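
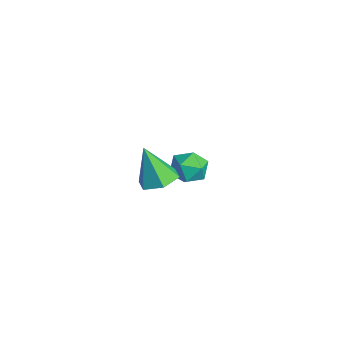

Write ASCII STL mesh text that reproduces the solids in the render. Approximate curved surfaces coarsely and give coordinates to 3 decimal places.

solid 
facet normal 0.304 0.674 0.674
outer loop
vertex -3.022 2.201 -1.683
vertex -3.13 1.479 -0.912
vertex -2.205 1.574 -1.424
endloop
endfacet
facet normal 0.601 0.798 0.036
outer loop
vertex -3.022 2.201 -1.683
vertex -2.205 1.574 -1.424
vertex -2.415 1.778 -2.445
endloop
endfacet
facet normal 0.075 0.896 -0.437
outer loop
vertex -3.022 2.201 -1.683
vertex -2.415 1.778 -2.445
vertex -3.47 1.809 -2.563
endloop
endfacet
facet normal -0.546 0.833 -0.093
outer loop
vertex -3.022 2.201 -1.683
vertex -3.47 1.809 -2.563
vertex -3.912 1.625 -1.616
endloop
endfacet
facet normal -0.405 0.695 0.594
outer loop
vertex -3.022 2.201 -1.683
vertex -3.912 1.625 -1.616
vertex -3.13 1.479 -0.912
endloop
endfacet
facet normal 0.964 0.214 -0.156
outer loop
vertex -2.415 1.778 -2.445
vertex -2.205 1.574 -1.424
vertex -2.148 0.795 -2.144
endloop
endfacet
facet normal 0.483 0.013 0.875
outer loop
vertex -2.205 1.574 -1.424
vertex -3.13 1.479 -0.912
vertex -2.59 0.611 -1.197
endloop
endfacet
facet normal -0.663 0.049 0.747
outer loop
vertex -3.13 1.479 -0.912
vertex -3.912 1.625 -1.616
vertex -3.645 0.642 -1.315
endloop
endfacet
facet normal -0.891 0.271 -0.363
outer loop
vertex -3.912 1.625 -1.616
vertex -3.47 1.809 -2.563
vertex -3.855 0.846 -2.336
endloop
endfacet
facet normal 0.114 0.373 -0.921
outer loop
vertex -3.47 1.809 -2.563
vertex -2.415 1.778 -2.445
vertex -2.93 0.941 -2.848
endloop
endfacet
facet normal 0.546 -0.833 0.093
outer loop
vertex -3.038 0.219 -2.077
vertex -2.148 0.795 -2.144
vertex -2.59 0.611 -1.197
endloop
endfacet
facet normal -0.075 -0.896 0.437
outer loop
vertex -3.038 0.219 -2.077
vertex -2.59 0.611 -1.197
vertex -3.645 0.642 -1.315
endloop
endfacet
facet normal -0.601 -0.798 -0.036
outer loop
vertex -3.038 0.219 -2.077
vertex -3.645 0.642 -1.315
vertex -3.855 0.846 -2.336
endloop
endfacet
facet normal -0.304 -0.674 -0.674
outer loop
vertex -3.038 0.219 -2.077
vertex -3.855 0.846 -2.336
vertex -2.93 0.941 -2.848
endloop
endfacet
facet normal 0.405 -0.695 -0.594
outer loop
vertex -3.038 0.219 -2.077
vertex -2.93 0.941 -2.848
vertex -2.148 0.795 -2.144
endloop
endfacet
facet normal 0.891 -0.271 0.363
outer loop
vertex -2.59 0.611 -1.197
vertex -2.148 0.795 -2.144
vertex -2.205 1.574 -1.424
endloop
endfacet
facet normal -0.114 -0.373 0.921
outer loop
vertex -3.645 0.642 -1.315
vertex -2.59 0.611 -1.197
vertex -3.13 1.479 -0.912
endloop
endfacet
facet normal -0.964 -0.214 0.156
outer loop
vertex -3.855 0.846 -2.336
vertex -3.645 0.642 -1.315
vertex -3.912 1.625 -1.616
endloop
endfacet
facet normal -0.483 -0.013 -0.875
outer loop
vertex -2.93 0.941 -2.848
vertex -3.855 0.846 -2.336
vertex -3.47 1.809 -2.563
endloop
endfacet
facet normal 0.663 -0.049 -0.747
outer loop
vertex -2.148 0.795 -2.144
vertex -2.93 0.941 -2.848
vertex -2.415 1.778 -2.445
endloop
endfacet
facet normal 0.259 0.264 -0.929
outer loop
vertex 3.362 -1.479 3.231
vertex 2.844 -2.253 2.867
vertex 2.398 -1.367 2.994
endloop
endfacet
facet normal -0.063 0.778 0.625
outer loop
vertex 3.362 -1.479 3.231
vertex 2.398 -1.367 2.994
vertex 2.316 -2.787 4.753
endloop
endfacet
facet normal 0.260 0.264 -0.929
outer loop
vertex 2.398 -1.367 2.994
vertex 2.844 -2.253 2.867
vertex 1.879 -2.14 2.629
endloop
endfacet
facet normal -0.851 0.427 0.305
outer loop
vertex 2.398 -1.367 2.994
vertex 1.879 -2.14 2.629
vertex 2.316 -2.787 4.753
endloop
endfacet
facet normal 0.260 0.263 -0.929
outer loop
vertex 1.879 -2.14 2.629
vertex 2.844 -2.253 2.867
vertex 2.325 -3.026 2.503
endloop
endfacet
facet normal -0.890 -0.454 0.045
outer loop
vertex 1.879 -2.14 2.629
vertex 2.325 -3.026 2.503
vertex 2.316 -2.787 4.753
endloop
endfacet
facet normal 0.259 0.264 -0.929
outer loop
vertex 2.325 -3.026 2.503
vertex 2.844 -2.253 2.867
vertex 3.29 -3.139 2.74
endloop
endfacet
facet normal -0.141 -0.985 0.104
outer loop
vertex 2.325 -3.026 2.503
vertex 3.29 -3.139 2.74
vertex 2.316 -2.787 4.753
endloop
endfacet
facet normal 0.260 0.264 -0.929
outer loop
vertex 3.29 -3.139 2.74
vertex 2.844 -2.253 2.867
vertex 3.808 -2.365 3.105
endloop
endfacet
facet normal 0.647 -0.633 0.424
outer loop
vertex 3.29 -3.139 2.74
vertex 3.808 -2.365 3.105
vertex 2.316 -2.787 4.753
endloop
endfacet
facet normal 0.260 0.263 -0.929
outer loop
vertex 3.808 -2.365 3.105
vertex 2.844 -2.253 2.867
vertex 3.362 -1.479 3.231
endloop
endfacet
facet normal 0.686 0.248 0.684
outer loop
vertex 3.808 -2.365 3.105
vertex 3.362 -1.479 3.231
vertex 2.316 -2.787 4.753
endloop
endfacet

endsolid


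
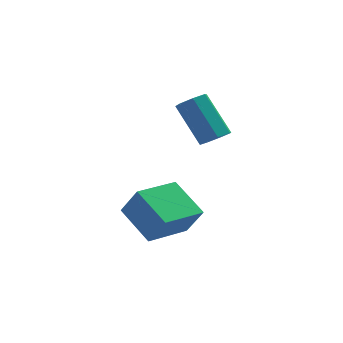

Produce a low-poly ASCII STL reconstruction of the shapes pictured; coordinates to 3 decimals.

solid 
facet normal -0.589 0.621 0.517
outer loop
vertex -3.76 0.185 0.112
vertex -2.36 1.695 -0.107
vertex -4.433 0.622 -1.179
endloop
endfacet
facet normal -0.676 -0.729 0.106
outer loop
vertex -3.28 -0.595 -2.193
vertex -3.76 0.185 0.112
vertex -4.433 0.622 -1.179
endloop
endfacet
facet normal -0.589 0.621 0.518
outer loop
vertex -4.433 0.622 -1.179
vertex -2.36 1.695 -0.107
vertex -3.034 2.132 -1.398
endloop
endfacet
facet normal -0.443 0.288 -0.849
outer loop
vertex -3.034 2.132 -1.398
vertex -3.28 -0.595 -2.193
vertex -4.433 0.622 -1.179
endloop
endfacet
facet normal 0.443 -0.288 0.849
outer loop
vertex -3.76 0.185 0.112
vertex -1.207 0.478 -1.121
vertex -2.36 1.695 -0.107
endloop
endfacet
facet normal -0.676 -0.729 0.106
outer loop
vertex -2.606 -1.032 -0.902
vertex -3.76 0.185 0.112
vertex -3.28 -0.595 -2.193
endloop
endfacet
facet normal 0.443 -0.287 0.849
outer loop
vertex -2.606 -1.032 -0.902
vertex -1.207 0.478 -1.121
vertex -3.76 0.185 0.112
endloop
endfacet
facet normal 0.676 0.729 -0.106
outer loop
vertex -2.36 1.695 -0.107
vertex -1.207 0.478 -1.121
vertex -3.034 2.132 -1.398
endloop
endfacet
facet normal -0.443 0.288 -0.849
outer loop
vertex -1.88 0.915 -2.412
vertex -3.28 -0.595 -2.193
vertex -3.034 2.132 -1.398
endloop
endfacet
facet normal 0.676 0.729 -0.106
outer loop
vertex -3.034 2.132 -1.398
vertex -1.207 0.478 -1.121
vertex -1.88 0.915 -2.412
endloop
endfacet
facet normal 0.589 -0.621 -0.518
outer loop
vertex -1.88 0.915 -2.412
vertex -2.606 -1.032 -0.902
vertex -3.28 -0.595 -2.193
endloop
endfacet
facet normal 0.589 -0.621 -0.517
outer loop
vertex -1.207 0.478 -1.121
vertex -2.606 -1.032 -0.902
vertex -1.88 0.915 -2.412
endloop
endfacet
facet normal 0.467 -0.411 -0.783
outer loop
vertex -0.264 2.225 2.431
vertex -0.804 2.414 2.01
vertex -0.217 2.78 2.168
endloop
endfacet
facet normal 0.881 0.139 0.452
outer loop
vertex -0.264 2.225 2.431
vertex -0.217 2.78 2.168
vertex -1.276 3.117 4.13
endloop
endfacet
facet normal 0.881 0.137 0.452
outer loop
vertex -1.276 3.117 4.13
vertex -0.217 2.78 2.168
vertex -1.228 3.672 3.868
endloop
endfacet
facet normal -0.466 0.410 0.784
outer loop
vertex -1.276 3.117 4.13
vertex -1.228 3.672 3.868
vertex -1.816 3.306 3.71
endloop
endfacet
facet normal 0.467 -0.412 -0.783
outer loop
vertex -0.217 2.78 2.168
vertex -0.804 2.414 2.01
vertex -0.611 3.059 1.786
endloop
endfacet
facet normal 0.610 0.791 -0.052
outer loop
vertex -0.217 2.78 2.168
vertex -0.611 3.059 1.786
vertex -1.228 3.672 3.868
endloop
endfacet
facet normal 0.610 0.790 -0.052
outer loop
vertex -1.228 3.672 3.868
vertex -0.611 3.059 1.786
vertex -1.623 3.952 3.486
endloop
endfacet
facet normal -0.466 0.411 0.783
outer loop
vertex -1.228 3.672 3.868
vertex -1.623 3.952 3.486
vertex -1.816 3.306 3.71
endloop
endfacet
facet normal 0.466 -0.411 -0.783
outer loop
vertex -0.611 3.059 1.786
vertex -0.804 2.414 2.01
vertex -1.151 2.853 1.573
endloop
endfacet
facet normal -0.120 0.848 -0.517
outer loop
vertex -0.611 3.059 1.786
vertex -1.151 2.853 1.573
vertex -1.623 3.952 3.486
endloop
endfacet
facet normal -0.121 0.848 -0.517
outer loop
vertex -1.623 3.952 3.486
vertex -1.151 2.853 1.573
vertex -2.163 3.745 3.273
endloop
endfacet
facet normal -0.466 0.411 0.783
outer loop
vertex -1.623 3.952 3.486
vertex -2.163 3.745 3.273
vertex -1.816 3.306 3.71
endloop
endfacet
facet normal 0.466 -0.411 -0.783
outer loop
vertex -1.151 2.853 1.573
vertex -0.804 2.414 2.01
vertex -1.43 2.316 1.689
endloop
endfacet
facet normal -0.760 0.267 -0.593
outer loop
vertex -1.151 2.853 1.573
vertex -1.43 2.316 1.689
vertex -2.163 3.745 3.273
endloop
endfacet
facet normal -0.760 0.267 -0.593
outer loop
vertex -2.163 3.745 3.273
vertex -1.43 2.316 1.689
vertex -2.442 3.208 3.389
endloop
endfacet
facet normal -0.466 0.411 0.783
outer loop
vertex -2.163 3.745 3.273
vertex -2.442 3.208 3.389
vertex -1.816 3.306 3.71
endloop
endfacet
facet normal 0.466 -0.411 -0.783
outer loop
vertex -1.43 2.316 1.689
vertex -0.804 2.414 2.01
vertex -1.237 1.853 2.047
endloop
endfacet
facet normal -0.827 -0.516 -0.222
outer loop
vertex -1.43 2.316 1.689
vertex -1.237 1.853 2.047
vertex -2.442 3.208 3.389
endloop
endfacet
facet normal -0.827 -0.516 -0.222
outer loop
vertex -2.442 3.208 3.389
vertex -1.237 1.853 2.047
vertex -2.249 2.745 3.747
endloop
endfacet
facet normal -0.466 0.411 0.783
outer loop
vertex -2.442 3.208 3.389
vertex -2.249 2.745 3.747
vertex -1.816 3.306 3.71
endloop
endfacet
facet normal 0.466 -0.412 -0.783
outer loop
vertex -1.237 1.853 2.047
vertex -0.804 2.414 2.01
vertex -0.719 1.812 2.377
endloop
endfacet
facet normal -0.273 -0.909 0.315
outer loop
vertex -1.237 1.853 2.047
vertex -0.719 1.812 2.377
vertex -2.249 2.745 3.747
endloop
endfacet
facet normal -0.272 -0.909 0.315
outer loop
vertex -2.249 2.745 3.747
vertex -0.719 1.812 2.377
vertex -1.73 2.704 4.077
endloop
endfacet
facet normal -0.466 0.411 0.784
outer loop
vertex -2.249 2.745 3.747
vertex -1.73 2.704 4.077
vertex -1.816 3.306 3.71
endloop
endfacet
facet normal 0.466 -0.411 -0.783
outer loop
vertex -0.719 1.812 2.377
vertex -0.804 2.414 2.01
vertex -0.264 2.225 2.431
endloop
endfacet
facet normal 0.489 -0.619 0.615
outer loop
vertex -0.719 1.812 2.377
vertex -0.264 2.225 2.431
vertex -1.73 2.704 4.077
endloop
endfacet
facet normal 0.490 -0.617 0.616
outer loop
vertex -1.73 2.704 4.077
vertex -0.264 2.225 2.431
vertex -1.276 3.117 4.13
endloop
endfacet
facet normal -0.466 0.411 0.784
outer loop
vertex -1.73 2.704 4.077
vertex -1.276 3.117 4.13
vertex -1.816 3.306 3.71
endloop
endfacet

endsolid


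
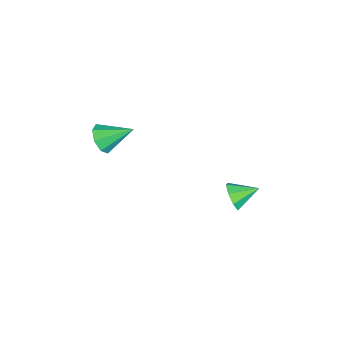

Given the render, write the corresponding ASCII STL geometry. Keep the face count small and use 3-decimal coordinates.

solid 
facet normal 0.205 -0.903 -0.377
outer loop
vertex 4.143 2.857 -1.729
vertex 3.615 3.093 -2.581
vertex 4.595 3.191 -2.282
endloop
endfacet
facet normal 0.592 0.378 0.712
outer loop
vertex 4.143 2.857 -1.729
vertex 4.595 3.191 -2.282
vertex 3.265 4.627 -1.939
endloop
endfacet
facet normal 0.205 -0.903 -0.377
outer loop
vertex 4.595 3.191 -2.282
vertex 3.615 3.093 -2.581
vertex 4.473 3.467 -3.01
endloop
endfacet
facet normal 0.743 0.658 0.125
outer loop
vertex 4.595 3.191 -2.282
vertex 4.473 3.467 -3.01
vertex 3.265 4.627 -1.939
endloop
endfacet
facet normal 0.205 -0.903 -0.377
outer loop
vertex 4.473 3.467 -3.01
vertex 3.615 3.093 -2.581
vertex 3.848 3.524 -3.487
endloop
endfacet
facet normal 0.400 0.811 -0.427
outer loop
vertex 4.473 3.467 -3.01
vertex 3.848 3.524 -3.487
vertex 3.265 4.627 -1.939
endloop
endfacet
facet normal 0.204 -0.903 -0.377
outer loop
vertex 3.848 3.524 -3.487
vertex 3.615 3.093 -2.581
vertex 3.086 3.329 -3.433
endloop
endfacet
facet normal -0.235 0.747 -0.621
outer loop
vertex 3.848 3.524 -3.487
vertex 3.086 3.329 -3.433
vertex 3.265 4.627 -1.939
endloop
endfacet
facet normal 0.205 -0.903 -0.378
outer loop
vertex 3.086 3.329 -3.433
vertex 3.615 3.093 -2.581
vertex 2.634 2.995 -2.88
endloop
endfacet
facet normal -0.792 0.504 -0.343
outer loop
vertex 3.086 3.329 -3.433
vertex 2.634 2.995 -2.88
vertex 3.265 4.627 -1.939
endloop
endfacet
facet normal 0.205 -0.903 -0.378
outer loop
vertex 2.634 2.995 -2.88
vertex 3.615 3.093 -2.581
vertex 2.756 2.718 -2.152
endloop
endfacet
facet normal -0.944 0.224 0.244
outer loop
vertex 2.634 2.995 -2.88
vertex 2.756 2.718 -2.152
vertex 3.265 4.627 -1.939
endloop
endfacet
facet normal 0.206 -0.903 -0.377
outer loop
vertex 2.756 2.718 -2.152
vertex 3.615 3.093 -2.581
vertex 3.381 2.661 -1.675
endloop
endfacet
facet normal -0.601 0.071 0.796
outer loop
vertex 2.756 2.718 -2.152
vertex 3.381 2.661 -1.675
vertex 3.265 4.627 -1.939
endloop
endfacet
facet normal 0.206 -0.903 -0.377
outer loop
vertex 3.381 2.661 -1.675
vertex 3.615 3.093 -2.581
vertex 4.143 2.857 -1.729
endloop
endfacet
facet normal 0.035 0.135 0.990
outer loop
vertex 3.381 2.661 -1.675
vertex 4.143 2.857 -1.729
vertex 3.265 4.627 -1.939
endloop
endfacet
facet normal 0.012 -0.865 -0.502
outer loop
vertex 3.587 -4.318 0.908
vertex 2.924 -4.747 1.631
vertex 2.799 -4.215 0.711
endloop
endfacet
facet normal 0.242 0.799 -0.551
outer loop
vertex 3.587 -4.318 0.908
vertex 2.799 -4.215 0.711
vertex 2.896 -2.853 2.729
endloop
endfacet
facet normal 0.013 -0.865 -0.502
outer loop
vertex 2.799 -4.215 0.711
vertex 2.924 -4.747 1.631
vertex 2.084 -4.424 1.052
endloop
endfacet
facet normal -0.450 0.750 -0.485
outer loop
vertex 2.799 -4.215 0.711
vertex 2.084 -4.424 1.052
vertex 2.896 -2.853 2.729
endloop
endfacet
facet normal 0.013 -0.865 -0.501
outer loop
vertex 2.084 -4.424 1.052
vertex 2.924 -4.747 1.631
vertex 1.861 -4.821 1.732
endloop
endfacet
facet normal -0.882 0.471 -0.014
outer loop
vertex 2.084 -4.424 1.052
vertex 1.861 -4.821 1.732
vertex 2.896 -2.853 2.729
endloop
endfacet
facet normal 0.012 -0.865 -0.502
outer loop
vertex 1.861 -4.821 1.732
vertex 2.924 -4.747 1.631
vertex 2.261 -5.176 2.353
endloop
endfacet
facet normal -0.800 0.124 0.586
outer loop
vertex 1.861 -4.821 1.732
vertex 2.261 -5.176 2.353
vertex 2.896 -2.853 2.729
endloop
endfacet
facet normal 0.013 -0.865 -0.502
outer loop
vertex 2.261 -5.176 2.353
vertex 2.924 -4.747 1.631
vertex 3.049 -5.279 2.551
endloop
endfacet
facet normal -0.253 -0.087 0.963
outer loop
vertex 2.261 -5.176 2.353
vertex 3.049 -5.279 2.551
vertex 2.896 -2.853 2.729
endloop
endfacet
facet normal 0.012 -0.865 -0.502
outer loop
vertex 3.049 -5.279 2.551
vertex 2.924 -4.747 1.631
vertex 3.764 -5.071 2.209
endloop
endfacet
facet normal 0.440 -0.038 0.897
outer loop
vertex 3.049 -5.279 2.551
vertex 3.764 -5.071 2.209
vertex 2.896 -2.853 2.729
endloop
endfacet
facet normal 0.012 -0.865 -0.502
outer loop
vertex 3.764 -5.071 2.209
vertex 2.924 -4.747 1.631
vertex 3.986 -4.673 1.529
endloop
endfacet
facet normal 0.872 0.241 0.426
outer loop
vertex 3.764 -5.071 2.209
vertex 3.986 -4.673 1.529
vertex 2.896 -2.853 2.729
endloop
endfacet
facet normal 0.012 -0.865 -0.502
outer loop
vertex 3.986 -4.673 1.529
vertex 2.924 -4.747 1.631
vertex 3.587 -4.318 0.908
endloop
endfacet
facet normal 0.791 0.587 -0.172
outer loop
vertex 3.986 -4.673 1.529
vertex 3.587 -4.318 0.908
vertex 2.896 -2.853 2.729
endloop
endfacet

endsolid


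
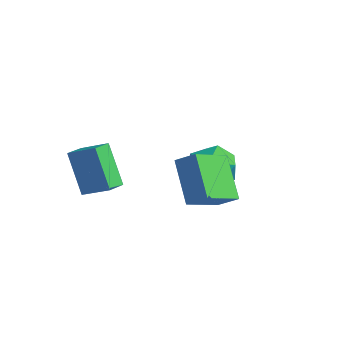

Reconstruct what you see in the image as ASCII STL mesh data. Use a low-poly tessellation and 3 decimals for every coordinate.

solid 
facet normal -0.244 0.818 0.521
outer loop
vertex -0.404 4.789 1.361
vertex -1.575 4.385 1.446
vertex -0.747 4.077 2.318
endloop
endfacet
facet normal 0.439 0.639 0.632
outer loop
vertex -0.404 4.789 1.361
vertex -0.747 4.077 2.318
vertex 0.343 3.882 1.759
endloop
endfacet
facet normal 0.772 0.636 0.001
outer loop
vertex -0.404 4.789 1.361
vertex 0.343 3.882 1.759
vertex 0.19 4.07 0.543
endloop
endfacet
facet normal 0.296 0.814 -0.501
outer loop
vertex -0.404 4.789 1.361
vertex 0.19 4.07 0.543
vertex -0.995 4.381 0.349
endloop
endfacet
facet normal -0.332 0.926 -0.179
outer loop
vertex -0.404 4.789 1.361
vertex -0.995 4.381 0.349
vertex -1.575 4.385 1.446
endloop
endfacet
facet normal 0.453 -0.025 0.891
outer loop
vertex 0.343 3.882 1.759
vertex -0.747 4.077 2.318
vertex -0.365 2.919 2.091
endloop
endfacet
facet normal -0.651 0.264 0.712
outer loop
vertex -0.747 4.077 2.318
vertex -1.575 4.385 1.446
vertex -1.55 3.23 1.897
endloop
endfacet
facet normal -0.794 0.438 -0.421
outer loop
vertex -1.575 4.385 1.446
vertex -0.995 4.381 0.349
vertex -1.703 3.418 0.681
endloop
endfacet
facet normal 0.222 0.257 -0.941
outer loop
vertex -0.995 4.381 0.349
vertex 0.19 4.07 0.543
vertex -0.613 3.223 0.122
endloop
endfacet
facet normal 0.991 -0.029 -0.129
outer loop
vertex 0.19 4.07 0.543
vertex 0.343 3.882 1.759
vertex 0.215 2.915 0.994
endloop
endfacet
facet normal -0.296 -0.814 0.501
outer loop
vertex -0.956 2.511 1.079
vertex -0.365 2.919 2.091
vertex -1.55 3.23 1.897
endloop
endfacet
facet normal -0.772 -0.636 -0.001
outer loop
vertex -0.956 2.511 1.079
vertex -1.55 3.23 1.897
vertex -1.703 3.418 0.681
endloop
endfacet
facet normal -0.439 -0.639 -0.632
outer loop
vertex -0.956 2.511 1.079
vertex -1.703 3.418 0.681
vertex -0.613 3.223 0.122
endloop
endfacet
facet normal 0.244 -0.818 -0.521
outer loop
vertex -0.956 2.511 1.079
vertex -0.613 3.223 0.122
vertex 0.215 2.915 0.994
endloop
endfacet
facet normal 0.332 -0.926 0.179
outer loop
vertex -0.956 2.511 1.079
vertex 0.215 2.915 0.994
vertex -0.365 2.919 2.091
endloop
endfacet
facet normal -0.222 -0.257 0.941
outer loop
vertex -1.55 3.23 1.897
vertex -0.365 2.919 2.091
vertex -0.747 4.077 2.318
endloop
endfacet
facet normal -0.991 0.029 0.129
outer loop
vertex -1.703 3.418 0.681
vertex -1.55 3.23 1.897
vertex -1.575 4.385 1.446
endloop
endfacet
facet normal -0.453 0.025 -0.891
outer loop
vertex -0.613 3.223 0.122
vertex -1.703 3.418 0.681
vertex -0.995 4.381 0.349
endloop
endfacet
facet normal 0.651 -0.264 -0.712
outer loop
vertex 0.215 2.915 0.994
vertex -0.613 3.223 0.122
vertex 0.19 4.07 0.543
endloop
endfacet
facet normal 0.794 -0.438 0.421
outer loop
vertex -0.365 2.919 2.091
vertex 0.215 2.915 0.994
vertex 0.343 3.882 1.759
endloop
endfacet
facet normal -0.655 0.474 0.588
outer loop
vertex 0.192 0.058 4.637
vertex 0.979 0.387 5.249
vertex 0.392 1.852 3.416
endloop
endfacet
facet normal -0.750 -0.313 -0.583
outer loop
vertex 1.801 0.833 2.151
vertex 0.192 0.058 4.637
vertex 0.392 1.852 3.416
endloop
endfacet
facet normal -0.655 0.474 0.588
outer loop
vertex 0.392 1.852 3.416
vertex 0.979 0.387 5.249
vertex 1.179 2.181 4.028
endloop
endfacet
facet normal 0.092 0.823 -0.561
outer loop
vertex 1.179 2.181 4.028
vertex 1.801 0.833 2.151
vertex 0.392 1.852 3.416
endloop
endfacet
facet normal -0.092 -0.823 0.561
outer loop
vertex 0.192 0.058 4.637
vertex 2.388 -0.632 3.984
vertex 0.979 0.387 5.249
endloop
endfacet
facet normal -0.750 -0.313 -0.583
outer loop
vertex 1.601 -0.961 3.372
vertex 0.192 0.058 4.637
vertex 1.801 0.833 2.151
endloop
endfacet
facet normal -0.092 -0.823 0.561
outer loop
vertex 1.601 -0.961 3.372
vertex 2.388 -0.632 3.984
vertex 0.192 0.058 4.637
endloop
endfacet
facet normal 0.750 0.313 0.583
outer loop
vertex 0.979 0.387 5.249
vertex 2.388 -0.632 3.984
vertex 1.179 2.181 4.028
endloop
endfacet
facet normal 0.092 0.823 -0.561
outer loop
vertex 2.588 1.162 2.763
vertex 1.801 0.833 2.151
vertex 1.179 2.181 4.028
endloop
endfacet
facet normal 0.750 0.313 0.583
outer loop
vertex 1.179 2.181 4.028
vertex 2.388 -0.632 3.984
vertex 2.588 1.162 2.763
endloop
endfacet
facet normal 0.655 -0.474 -0.588
outer loop
vertex 2.588 1.162 2.763
vertex 1.601 -0.961 3.372
vertex 1.801 0.833 2.151
endloop
endfacet
facet normal 0.655 -0.474 -0.588
outer loop
vertex 2.388 -0.632 3.984
vertex 1.601 -0.961 3.372
vertex 2.588 1.162 2.763
endloop
endfacet
facet normal -0.563 0.243 0.790
outer loop
vertex -4.191 -1.439 3.672
vertex -2.989 -1.078 4.417
vertex -4.259 -0.548 3.35
endloop
endfacet
facet normal -0.823 -0.247 -0.511
outer loop
vertex -3.071 -1.062 1.683
vertex -4.191 -1.439 3.672
vertex -4.259 -0.548 3.35
endloop
endfacet
facet normal -0.562 0.243 0.790
outer loop
vertex -4.259 -0.548 3.35
vertex -2.989 -1.078 4.417
vertex -3.056 -0.187 4.095
endloop
endfacet
facet normal -0.071 0.938 -0.340
outer loop
vertex -3.056 -0.187 4.095
vertex -3.071 -1.062 1.683
vertex -4.259 -0.548 3.35
endloop
endfacet
facet normal 0.071 -0.938 0.340
outer loop
vertex -4.191 -1.439 3.672
vertex -1.801 -1.592 2.75
vertex -2.989 -1.078 4.417
endloop
endfacet
facet normal -0.824 -0.246 -0.511
outer loop
vertex -3.004 -1.953 2.005
vertex -4.191 -1.439 3.672
vertex -3.071 -1.062 1.683
endloop
endfacet
facet normal 0.071 -0.938 0.340
outer loop
vertex -3.004 -1.953 2.005
vertex -1.801 -1.592 2.75
vertex -4.191 -1.439 3.672
endloop
endfacet
facet normal 0.824 0.247 0.511
outer loop
vertex -2.989 -1.078 4.417
vertex -1.801 -1.592 2.75
vertex -3.056 -0.187 4.095
endloop
endfacet
facet normal -0.071 0.938 -0.340
outer loop
vertex -1.869 -0.701 2.428
vertex -3.071 -1.062 1.683
vertex -3.056 -0.187 4.095
endloop
endfacet
facet normal 0.824 0.247 0.510
outer loop
vertex -3.056 -0.187 4.095
vertex -1.801 -1.592 2.75
vertex -1.869 -0.701 2.428
endloop
endfacet
facet normal 0.563 -0.243 -0.790
outer loop
vertex -1.869 -0.701 2.428
vertex -3.004 -1.953 2.005
vertex -3.071 -1.062 1.683
endloop
endfacet
facet normal 0.562 -0.243 -0.790
outer loop
vertex -1.801 -1.592 2.75
vertex -3.004 -1.953 2.005
vertex -1.869 -0.701 2.428
endloop
endfacet

endsolid


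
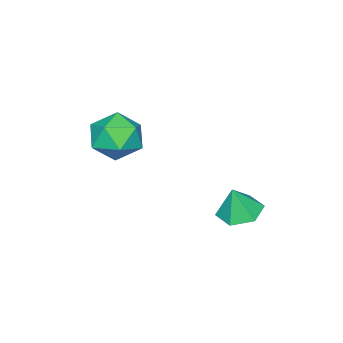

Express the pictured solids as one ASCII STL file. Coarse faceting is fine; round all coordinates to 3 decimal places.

solid 
facet normal 0.059 0.210 0.976
outer loop
vertex -1.23 -2.556 3.403
vertex -1.538 -3.62 3.651
vertex -0.44 -3.362 3.529
endloop
endfacet
facet normal 0.521 0.605 0.602
outer loop
vertex -1.23 -2.556 3.403
vertex -0.44 -3.362 3.529
vertex -0.349 -2.604 2.688
endloop
endfacet
facet normal 0.151 0.981 0.121
outer loop
vertex -1.23 -2.556 3.403
vertex -0.349 -2.604 2.688
vertex -1.392 -2.394 2.29
endloop
endfacet
facet normal -0.540 0.818 0.198
outer loop
vertex -1.23 -2.556 3.403
vertex -1.392 -2.394 2.29
vertex -2.127 -3.023 2.886
endloop
endfacet
facet normal -0.597 0.342 0.726
outer loop
vertex -1.23 -2.556 3.403
vertex -2.127 -3.023 2.886
vertex -1.538 -3.62 3.651
endloop
endfacet
facet normal 0.955 0.162 0.249
outer loop
vertex -0.349 -2.604 2.688
vertex -0.44 -3.362 3.529
vertex -0.113 -3.697 2.494
endloop
endfacet
facet normal 0.207 -0.477 0.854
outer loop
vertex -0.44 -3.362 3.529
vertex -1.538 -3.62 3.651
vertex -0.848 -4.326 3.09
endloop
endfacet
facet normal -0.853 -0.264 0.451
outer loop
vertex -1.538 -3.62 3.651
vertex -2.127 -3.023 2.886
vertex -1.891 -4.116 2.692
endloop
endfacet
facet normal -0.761 0.506 -0.405
outer loop
vertex -2.127 -3.023 2.886
vertex -1.392 -2.394 2.29
vertex -1.8 -3.358 1.851
endloop
endfacet
facet normal 0.357 0.770 -0.529
outer loop
vertex -1.392 -2.394 2.29
vertex -0.349 -2.604 2.688
vertex -0.702 -3.1 1.729
endloop
endfacet
facet normal 0.540 -0.818 -0.198
outer loop
vertex -1.01 -4.164 1.977
vertex -0.113 -3.697 2.494
vertex -0.848 -4.326 3.09
endloop
endfacet
facet normal -0.151 -0.981 -0.121
outer loop
vertex -1.01 -4.164 1.977
vertex -0.848 -4.326 3.09
vertex -1.891 -4.116 2.692
endloop
endfacet
facet normal -0.521 -0.605 -0.602
outer loop
vertex -1.01 -4.164 1.977
vertex -1.891 -4.116 2.692
vertex -1.8 -3.358 1.851
endloop
endfacet
facet normal -0.059 -0.210 -0.976
outer loop
vertex -1.01 -4.164 1.977
vertex -1.8 -3.358 1.851
vertex -0.702 -3.1 1.729
endloop
endfacet
facet normal 0.597 -0.342 -0.726
outer loop
vertex -1.01 -4.164 1.977
vertex -0.702 -3.1 1.729
vertex -0.113 -3.697 2.494
endloop
endfacet
facet normal 0.761 -0.506 0.405
outer loop
vertex -0.848 -4.326 3.09
vertex -0.113 -3.697 2.494
vertex -0.44 -3.362 3.529
endloop
endfacet
facet normal -0.357 -0.770 0.529
outer loop
vertex -1.891 -4.116 2.692
vertex -0.848 -4.326 3.09
vertex -1.538 -3.62 3.651
endloop
endfacet
facet normal -0.955 -0.162 -0.249
outer loop
vertex -1.8 -3.358 1.851
vertex -1.891 -4.116 2.692
vertex -2.127 -3.023 2.886
endloop
endfacet
facet normal -0.207 0.477 -0.854
outer loop
vertex -0.702 -3.1 1.729
vertex -1.8 -3.358 1.851
vertex -1.392 -2.394 2.29
endloop
endfacet
facet normal 0.853 0.264 -0.451
outer loop
vertex -0.113 -3.697 2.494
vertex -0.702 -3.1 1.729
vertex -0.349 -2.604 2.688
endloop
endfacet
facet normal -0.259 0.085 -0.962
outer loop
vertex -2.027 1.014 -0.841
vertex -2.905 0.848 -0.619
vertex -2.588 1.712 -0.628
endloop
endfacet
facet normal 0.777 0.513 0.365
outer loop
vertex -2.027 1.014 -0.841
vertex -2.588 1.712 -0.628
vertex -2.555 0.732 0.679
endloop
endfacet
facet normal -0.260 0.085 -0.962
outer loop
vertex -2.588 1.712 -0.628
vertex -2.905 0.848 -0.619
vertex -3.465 1.546 -0.406
endloop
endfacet
facet normal 0.000 0.800 0.600
outer loop
vertex -2.588 1.712 -0.628
vertex -3.465 1.546 -0.406
vertex -2.555 0.732 0.679
endloop
endfacet
facet normal -0.259 0.086 -0.962
outer loop
vertex -3.465 1.546 -0.406
vertex -2.905 0.848 -0.619
vertex -3.782 0.682 -0.398
endloop
endfacet
facet normal -0.645 0.244 0.724
outer loop
vertex -3.465 1.546 -0.406
vertex -3.782 0.682 -0.398
vertex -2.555 0.732 0.679
endloop
endfacet
facet normal -0.259 0.086 -0.962
outer loop
vertex -3.782 0.682 -0.398
vertex -2.905 0.848 -0.619
vertex -3.222 -0.016 -0.611
endloop
endfacet
facet normal -0.514 -0.600 0.613
outer loop
vertex -3.782 0.682 -0.398
vertex -3.222 -0.016 -0.611
vertex -2.555 0.732 0.679
endloop
endfacet
facet normal -0.260 0.086 -0.962
outer loop
vertex -3.222 -0.016 -0.611
vertex -2.905 0.848 -0.619
vertex -2.344 0.15 -0.833
endloop
endfacet
facet normal 0.263 -0.887 0.378
outer loop
vertex -3.222 -0.016 -0.611
vertex -2.344 0.15 -0.833
vertex -2.555 0.732 0.679
endloop
endfacet
facet normal -0.260 0.086 -0.962
outer loop
vertex -2.344 0.15 -0.833
vertex -2.905 0.848 -0.619
vertex -2.027 1.014 -0.841
endloop
endfacet
facet normal 0.909 -0.331 0.254
outer loop
vertex -2.344 0.15 -0.833
vertex -2.027 1.014 -0.841
vertex -2.555 0.732 0.679
endloop
endfacet

endsolid


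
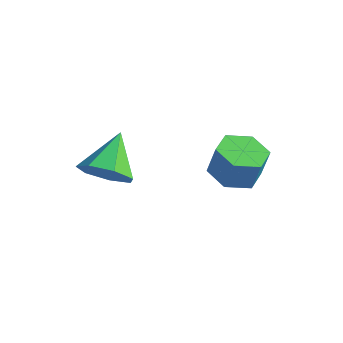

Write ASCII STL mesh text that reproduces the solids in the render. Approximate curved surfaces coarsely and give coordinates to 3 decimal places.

solid 
facet normal 0.297 -0.783 -0.546
outer loop
vertex -0.884 -2.803 -3.93
vertex -1.865 -3.087 -4.056
vertex -1.297 -2.461 -4.645
endloop
endfacet
facet normal 0.603 0.797 0.033
outer loop
vertex -0.884 -2.803 -3.93
vertex -1.297 -2.461 -4.645
vertex -2.395 -1.693 -3.084
endloop
endfacet
facet normal 0.297 -0.783 -0.546
outer loop
vertex -1.297 -2.461 -4.645
vertex -1.865 -3.087 -4.056
vertex -2.139 -2.591 -4.916
endloop
endfacet
facet normal 0.003 0.898 -0.440
outer loop
vertex -1.297 -2.461 -4.645
vertex -2.139 -2.591 -4.916
vertex -2.395 -1.693 -3.084
endloop
endfacet
facet normal 0.297 -0.783 -0.546
outer loop
vertex -2.139 -2.591 -4.916
vertex -1.865 -3.087 -4.056
vertex -2.775 -3.094 -4.54
endloop
endfacet
facet normal -0.702 0.596 -0.390
outer loop
vertex -2.139 -2.591 -4.916
vertex -2.775 -3.094 -4.54
vertex -2.395 -1.693 -3.084
endloop
endfacet
facet normal 0.297 -0.783 -0.547
outer loop
vertex -2.775 -3.094 -4.54
vertex -1.865 -3.087 -4.056
vertex -2.726 -3.592 -3.8
endloop
endfacet
facet normal -0.983 0.117 0.144
outer loop
vertex -2.775 -3.094 -4.54
vertex -2.726 -3.592 -3.8
vertex -2.395 -1.693 -3.084
endloop
endfacet
facet normal 0.297 -0.783 -0.546
outer loop
vertex -2.726 -3.592 -3.8
vertex -1.865 -3.087 -4.056
vertex -2.029 -3.71 -3.252
endloop
endfacet
facet normal -0.627 -0.177 0.759
outer loop
vertex -2.726 -3.592 -3.8
vertex -2.029 -3.71 -3.252
vertex -2.395 -1.693 -3.084
endloop
endfacet
facet normal 0.298 -0.783 -0.546
outer loop
vertex -2.029 -3.71 -3.252
vertex -1.865 -3.087 -4.056
vertex -1.209 -3.358 -3.31
endloop
endfacet
facet normal 0.098 -0.065 0.993
outer loop
vertex -2.029 -3.71 -3.252
vertex -1.209 -3.358 -3.31
vertex -2.395 -1.693 -3.084
endloop
endfacet
facet normal 0.297 -0.784 -0.546
outer loop
vertex -1.209 -3.358 -3.31
vertex -1.865 -3.087 -4.056
vertex -0.884 -2.803 -3.93
endloop
endfacet
facet normal 0.645 0.369 0.669
outer loop
vertex -1.209 -3.358 -3.31
vertex -0.884 -2.803 -3.93
vertex -2.395 -1.693 -3.084
endloop
endfacet
facet normal -0.207 -0.108 -0.972
outer loop
vertex 2.238 0.084 -3.828
vertex 1.634 -0.606 -3.623
vertex 1.336 0.285 -3.658
endloop
endfacet
facet normal 0.189 0.971 -0.147
outer loop
vertex 2.238 0.084 -3.828
vertex 1.336 0.285 -3.658
vertex 2.491 0.215 -2.642
endloop
endfacet
facet normal 0.189 0.971 -0.148
outer loop
vertex 2.491 0.215 -2.642
vertex 1.336 0.285 -3.658
vertex 1.589 0.417 -2.472
endloop
endfacet
facet normal 0.207 0.107 0.972
outer loop
vertex 2.491 0.215 -2.642
vertex 1.589 0.417 -2.472
vertex 1.886 -0.474 -2.437
endloop
endfacet
facet normal -0.207 -0.107 -0.972
outer loop
vertex 1.336 0.285 -3.658
vertex 1.634 -0.606 -3.623
vertex 0.731 -0.404 -3.453
endloop
endfacet
facet normal -0.737 0.671 0.082
outer loop
vertex 1.336 0.285 -3.658
vertex 0.731 -0.404 -3.453
vertex 1.589 0.417 -2.472
endloop
endfacet
facet normal -0.737 0.671 0.083
outer loop
vertex 1.589 0.417 -2.472
vertex 0.731 -0.404 -3.453
vertex 0.984 -0.273 -2.267
endloop
endfacet
facet normal 0.207 0.107 0.972
outer loop
vertex 1.589 0.417 -2.472
vertex 0.984 -0.273 -2.267
vertex 1.886 -0.474 -2.437
endloop
endfacet
facet normal -0.207 -0.107 -0.972
outer loop
vertex 0.731 -0.404 -3.453
vertex 1.634 -0.606 -3.623
vertex 1.029 -1.295 -3.418
endloop
endfacet
facet normal -0.925 -0.300 0.231
outer loop
vertex 0.731 -0.404 -3.453
vertex 1.029 -1.295 -3.418
vertex 0.984 -0.273 -2.267
endloop
endfacet
facet normal -0.925 -0.300 0.231
outer loop
vertex 0.984 -0.273 -2.267
vertex 1.029 -1.295 -3.418
vertex 1.282 -1.164 -2.232
endloop
endfacet
facet normal 0.207 0.108 0.972
outer loop
vertex 0.984 -0.273 -2.267
vertex 1.282 -1.164 -2.232
vertex 1.886 -0.474 -2.437
endloop
endfacet
facet normal -0.207 -0.107 -0.972
outer loop
vertex 1.029 -1.295 -3.418
vertex 1.634 -0.606 -3.623
vertex 1.931 -1.497 -3.588
endloop
endfacet
facet normal -0.190 -0.971 0.148
outer loop
vertex 1.029 -1.295 -3.418
vertex 1.931 -1.497 -3.588
vertex 1.282 -1.164 -2.232
endloop
endfacet
facet normal -0.188 -0.971 0.148
outer loop
vertex 1.282 -1.164 -2.232
vertex 1.931 -1.497 -3.588
vertex 2.184 -1.365 -2.402
endloop
endfacet
facet normal 0.207 0.108 0.972
outer loop
vertex 1.282 -1.164 -2.232
vertex 2.184 -1.365 -2.402
vertex 1.886 -0.474 -2.437
endloop
endfacet
facet normal -0.207 -0.107 -0.972
outer loop
vertex 1.931 -1.497 -3.588
vertex 1.634 -0.606 -3.623
vertex 2.536 -0.807 -3.793
endloop
endfacet
facet normal 0.737 -0.671 -0.083
outer loop
vertex 1.931 -1.497 -3.588
vertex 2.536 -0.807 -3.793
vertex 2.184 -1.365 -2.402
endloop
endfacet
facet normal 0.736 -0.671 -0.083
outer loop
vertex 2.184 -1.365 -2.402
vertex 2.536 -0.807 -3.793
vertex 2.789 -0.676 -2.607
endloop
endfacet
facet normal 0.207 0.107 0.972
outer loop
vertex 2.184 -1.365 -2.402
vertex 2.789 -0.676 -2.607
vertex 1.886 -0.474 -2.437
endloop
endfacet
facet normal -0.207 -0.108 -0.972
outer loop
vertex 2.536 -0.807 -3.793
vertex 1.634 -0.606 -3.623
vertex 2.238 0.084 -3.828
endloop
endfacet
facet normal 0.925 0.300 -0.231
outer loop
vertex 2.536 -0.807 -3.793
vertex 2.238 0.084 -3.828
vertex 2.789 -0.676 -2.607
endloop
endfacet
facet normal 0.925 0.300 -0.231
outer loop
vertex 2.789 -0.676 -2.607
vertex 2.238 0.084 -3.828
vertex 2.491 0.215 -2.642
endloop
endfacet
facet normal 0.207 0.107 0.972
outer loop
vertex 2.789 -0.676 -2.607
vertex 2.491 0.215 -2.642
vertex 1.886 -0.474 -2.437
endloop
endfacet

endsolid


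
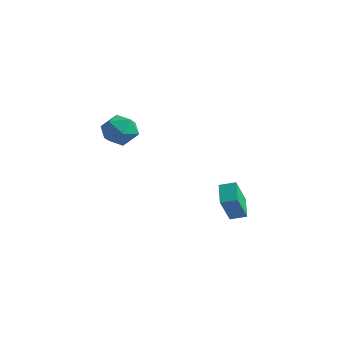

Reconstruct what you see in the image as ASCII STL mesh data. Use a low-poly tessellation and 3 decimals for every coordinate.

solid 
facet normal -0.789 -0.557 -0.260
outer loop
vertex 3.274 1.983 -1.398
vertex 2.498 2.795 -0.783
vertex 3.103 2.874 -2.788
endloop
endfacet
facet normal 0.606 -0.634 -0.481
outer loop
vertex 3.742 3.325 -2.577
vertex 3.274 1.983 -1.398
vertex 3.103 2.874 -2.788
endloop
endfacet
facet normal -0.789 -0.557 -0.260
outer loop
vertex 3.103 2.874 -2.788
vertex 2.498 2.795 -0.783
vertex 2.327 3.685 -2.173
endloop
endfacet
facet normal -0.102 0.537 -0.837
outer loop
vertex 2.327 3.685 -2.173
vertex 3.742 3.325 -2.577
vertex 3.103 2.874 -2.788
endloop
endfacet
facet normal 0.102 -0.537 0.838
outer loop
vertex 3.274 1.983 -1.398
vertex 3.137 3.246 -0.572
vertex 2.498 2.795 -0.783
endloop
endfacet
facet normal 0.607 -0.633 -0.480
outer loop
vertex 3.913 2.435 -1.187
vertex 3.274 1.983 -1.398
vertex 3.742 3.325 -2.577
endloop
endfacet
facet normal 0.103 -0.537 0.838
outer loop
vertex 3.913 2.435 -1.187
vertex 3.137 3.246 -0.572
vertex 3.274 1.983 -1.398
endloop
endfacet
facet normal -0.606 0.634 0.480
outer loop
vertex 2.498 2.795 -0.783
vertex 3.137 3.246 -0.572
vertex 2.327 3.685 -2.173
endloop
endfacet
facet normal -0.103 0.536 -0.838
outer loop
vertex 2.966 4.137 -1.962
vertex 3.742 3.325 -2.577
vertex 2.327 3.685 -2.173
endloop
endfacet
facet normal -0.607 0.633 0.481
outer loop
vertex 2.327 3.685 -2.173
vertex 3.137 3.246 -0.572
vertex 2.966 4.137 -1.962
endloop
endfacet
facet normal 0.789 0.557 0.260
outer loop
vertex 2.966 4.137 -1.962
vertex 3.913 2.435 -1.187
vertex 3.742 3.325 -2.577
endloop
endfacet
facet normal 0.789 0.557 0.260
outer loop
vertex 3.137 3.246 -0.572
vertex 3.913 2.435 -1.187
vertex 2.966 4.137 -1.962
endloop
endfacet
facet normal -0.478 0.780 0.403
outer loop
vertex -3.658 2.607 1.369
vertex -3.377 2.304 2.289
vertex -2.789 2.935 1.765
endloop
endfacet
facet normal -0.240 0.938 -0.250
outer loop
vertex -3.658 2.607 1.369
vertex -2.789 2.935 1.765
vertex -2.831 2.665 0.793
endloop
endfacet
facet normal -0.526 0.471 -0.708
outer loop
vertex -3.658 2.607 1.369
vertex -2.831 2.665 0.793
vertex -3.444 1.867 0.717
endloop
endfacet
facet normal -0.941 0.025 -0.338
outer loop
vertex -3.658 2.607 1.369
vertex -3.444 1.867 0.717
vertex -3.782 1.644 1.642
endloop
endfacet
facet normal -0.911 0.217 0.350
outer loop
vertex -3.658 2.607 1.369
vertex -3.782 1.644 1.642
vertex -3.377 2.304 2.289
endloop
endfacet
facet normal 0.469 0.846 -0.255
outer loop
vertex -2.831 2.665 0.793
vertex -2.789 2.935 1.765
vertex -2.038 2.396 1.358
endloop
endfacet
facet normal 0.082 0.590 0.803
outer loop
vertex -2.789 2.935 1.765
vertex -3.377 2.304 2.289
vertex -2.376 2.173 2.283
endloop
endfacet
facet normal -0.619 -0.322 0.716
outer loop
vertex -3.377 2.304 2.289
vertex -3.782 1.644 1.642
vertex -2.989 1.375 2.207
endloop
endfacet
facet normal -0.667 -0.631 -0.396
outer loop
vertex -3.782 1.644 1.642
vertex -3.444 1.867 0.717
vertex -3.031 1.105 1.235
endloop
endfacet
facet normal 0.006 0.090 -0.996
outer loop
vertex -3.444 1.867 0.717
vertex -2.831 2.665 0.793
vertex -2.443 1.736 0.711
endloop
endfacet
facet normal 0.941 -0.025 0.338
outer loop
vertex -2.162 1.433 1.631
vertex -2.038 2.396 1.358
vertex -2.376 2.173 2.283
endloop
endfacet
facet normal 0.526 -0.471 0.708
outer loop
vertex -2.162 1.433 1.631
vertex -2.376 2.173 2.283
vertex -2.989 1.375 2.207
endloop
endfacet
facet normal 0.240 -0.938 0.250
outer loop
vertex -2.162 1.433 1.631
vertex -2.989 1.375 2.207
vertex -3.031 1.105 1.235
endloop
endfacet
facet normal 0.478 -0.780 -0.403
outer loop
vertex -2.162 1.433 1.631
vertex -3.031 1.105 1.235
vertex -2.443 1.736 0.711
endloop
endfacet
facet normal 0.911 -0.217 -0.350
outer loop
vertex -2.162 1.433 1.631
vertex -2.443 1.736 0.711
vertex -2.038 2.396 1.358
endloop
endfacet
facet normal 0.667 0.631 0.396
outer loop
vertex -2.376 2.173 2.283
vertex -2.038 2.396 1.358
vertex -2.789 2.935 1.765
endloop
endfacet
facet normal -0.006 -0.090 0.996
outer loop
vertex -2.989 1.375 2.207
vertex -2.376 2.173 2.283
vertex -3.377 2.304 2.289
endloop
endfacet
facet normal -0.469 -0.846 0.255
outer loop
vertex -3.031 1.105 1.235
vertex -2.989 1.375 2.207
vertex -3.782 1.644 1.642
endloop
endfacet
facet normal -0.082 -0.590 -0.803
outer loop
vertex -2.443 1.736 0.711
vertex -3.031 1.105 1.235
vertex -3.444 1.867 0.717
endloop
endfacet
facet normal 0.619 0.322 -0.716
outer loop
vertex -2.038 2.396 1.358
vertex -2.443 1.736 0.711
vertex -2.831 2.665 0.793
endloop
endfacet

endsolid


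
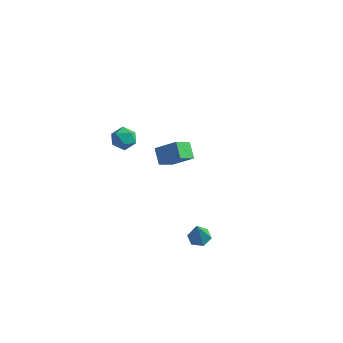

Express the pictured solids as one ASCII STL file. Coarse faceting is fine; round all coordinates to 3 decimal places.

solid 
facet normal -0.035 0.325 -0.945
outer loop
vertex -0.006 -0.192 -3.785
vertex -0.544 -0.306 -3.804
vertex -0.373 0.19 -3.64
endloop
endfacet
facet normal 0.711 0.493 0.501
outer loop
vertex -0.006 -0.192 -3.785
vertex -0.373 0.19 -3.64
vertex -0.496 -0.734 -2.556
endloop
endfacet
facet normal -0.035 0.325 -0.945
outer loop
vertex -0.373 0.19 -3.64
vertex -0.544 -0.306 -3.804
vertex -0.911 0.076 -3.659
endloop
endfacet
facet normal -0.183 0.758 0.626
outer loop
vertex -0.373 0.19 -3.64
vertex -0.911 0.076 -3.659
vertex -0.496 -0.734 -2.556
endloop
endfacet
facet normal -0.035 0.325 -0.945
outer loop
vertex -0.911 0.076 -3.659
vertex -0.544 -0.306 -3.804
vertex -1.081 -0.42 -3.823
endloop
endfacet
facet normal -0.882 0.155 0.446
outer loop
vertex -0.911 0.076 -3.659
vertex -1.081 -0.42 -3.823
vertex -0.496 -0.734 -2.556
endloop
endfacet
facet normal -0.035 0.324 -0.945
outer loop
vertex -1.081 -0.42 -3.823
vertex -0.544 -0.306 -3.804
vertex -0.714 -0.803 -3.968
endloop
endfacet
facet normal -0.688 -0.712 0.141
outer loop
vertex -1.081 -0.42 -3.823
vertex -0.714 -0.803 -3.968
vertex -0.496 -0.734 -2.556
endloop
endfacet
facet normal -0.035 0.324 -0.945
outer loop
vertex -0.714 -0.803 -3.968
vertex -0.544 -0.306 -3.804
vertex -0.176 -0.689 -3.949
endloop
endfacet
facet normal 0.207 -0.978 0.016
outer loop
vertex -0.714 -0.803 -3.968
vertex -0.176 -0.689 -3.949
vertex -0.496 -0.734 -2.556
endloop
endfacet
facet normal -0.035 0.324 -0.945
outer loop
vertex -0.176 -0.689 -3.949
vertex -0.544 -0.306 -3.804
vertex -0.006 -0.192 -3.785
endloop
endfacet
facet normal 0.906 -0.375 0.196
outer loop
vertex -0.176 -0.689 -3.949
vertex -0.006 -0.192 -3.785
vertex -0.496 -0.734 -2.556
endloop
endfacet
facet normal 0.180 0.908 -0.377
outer loop
vertex -3.464 -1.009 2.46
vertex -3.959 -0.779 2.777
vertex -3.388 -0.782 3.043
endloop
endfacet
facet normal 0.786 0.535 -0.311
outer loop
vertex -3.464 -1.009 2.46
vertex -3.388 -0.782 3.043
vertex -3.094 -1.314 2.871
endloop
endfacet
facet normal 0.717 -0.065 -0.694
outer loop
vertex -3.464 -1.009 2.46
vertex -3.094 -1.314 2.871
vertex -3.485 -1.639 2.497
endloop
endfacet
facet normal 0.071 -0.061 -0.996
outer loop
vertex -3.464 -1.009 2.46
vertex -3.485 -1.639 2.497
vertex -4.019 -1.309 2.439
endloop
endfacet
facet normal -0.262 0.540 -0.800
outer loop
vertex -3.464 -1.009 2.46
vertex -4.019 -1.309 2.439
vertex -3.959 -0.779 2.777
endloop
endfacet
facet normal 0.857 0.353 0.375
outer loop
vertex -3.094 -1.314 2.871
vertex -3.388 -0.782 3.043
vertex -3.361 -1.271 3.441
endloop
endfacet
facet normal -0.120 0.956 0.268
outer loop
vertex -3.388 -0.782 3.043
vertex -3.959 -0.779 2.777
vertex -3.895 -0.941 3.383
endloop
endfacet
facet normal -0.834 0.361 -0.418
outer loop
vertex -3.959 -0.779 2.777
vertex -4.019 -1.309 2.439
vertex -4.286 -1.266 3.009
endloop
endfacet
facet normal -0.299 -0.612 -0.732
outer loop
vertex -4.019 -1.309 2.439
vertex -3.485 -1.639 2.497
vertex -3.992 -1.798 2.837
endloop
endfacet
facet normal 0.747 -0.618 -0.244
outer loop
vertex -3.485 -1.639 2.497
vertex -3.094 -1.314 2.871
vertex -3.421 -1.801 3.103
endloop
endfacet
facet normal -0.071 0.061 0.996
outer loop
vertex -3.916 -1.571 3.42
vertex -3.361 -1.271 3.441
vertex -3.895 -0.941 3.383
endloop
endfacet
facet normal -0.717 0.065 0.694
outer loop
vertex -3.916 -1.571 3.42
vertex -3.895 -0.941 3.383
vertex -4.286 -1.266 3.009
endloop
endfacet
facet normal -0.786 -0.535 0.311
outer loop
vertex -3.916 -1.571 3.42
vertex -4.286 -1.266 3.009
vertex -3.992 -1.798 2.837
endloop
endfacet
facet normal -0.180 -0.908 0.377
outer loop
vertex -3.916 -1.571 3.42
vertex -3.992 -1.798 2.837
vertex -3.421 -1.801 3.103
endloop
endfacet
facet normal 0.262 -0.540 0.800
outer loop
vertex -3.916 -1.571 3.42
vertex -3.421 -1.801 3.103
vertex -3.361 -1.271 3.441
endloop
endfacet
facet normal 0.299 0.612 0.732
outer loop
vertex -3.895 -0.941 3.383
vertex -3.361 -1.271 3.441
vertex -3.388 -0.782 3.043
endloop
endfacet
facet normal -0.747 0.618 0.244
outer loop
vertex -4.286 -1.266 3.009
vertex -3.895 -0.941 3.383
vertex -3.959 -0.779 2.777
endloop
endfacet
facet normal -0.857 -0.353 -0.375
outer loop
vertex -3.992 -1.798 2.837
vertex -4.286 -1.266 3.009
vertex -4.019 -1.309 2.439
endloop
endfacet
facet normal 0.120 -0.956 -0.268
outer loop
vertex -3.421 -1.801 3.103
vertex -3.992 -1.798 2.837
vertex -3.485 -1.639 2.497
endloop
endfacet
facet normal 0.834 -0.361 0.418
outer loop
vertex -3.361 -1.271 3.441
vertex -3.421 -1.801 3.103
vertex -3.094 -1.314 2.871
endloop
endfacet
facet normal -0.517 0.627 0.582
outer loop
vertex -2.926 2.488 -0.259
vertex -2.607 3.297 -0.847
vertex -3.918 2.348 -0.989
endloop
endfacet
facet normal -0.304 -0.770 0.561
outer loop
vertex -3.453 1.783 -1.513
vertex -2.926 2.488 -0.259
vertex -3.918 2.348 -0.989
endloop
endfacet
facet normal -0.517 0.628 0.582
outer loop
vertex -3.918 2.348 -0.989
vertex -2.607 3.297 -0.847
vertex -3.599 3.157 -1.578
endloop
endfacet
facet normal -0.800 -0.113 -0.589
outer loop
vertex -3.599 3.157 -1.578
vertex -3.453 1.783 -1.513
vertex -3.918 2.348 -0.989
endloop
endfacet
facet normal 0.800 0.112 0.589
outer loop
vertex -2.926 2.488 -0.259
vertex -2.142 2.732 -1.371
vertex -2.607 3.297 -0.847
endloop
endfacet
facet normal -0.305 -0.770 0.561
outer loop
vertex -2.461 1.923 -0.782
vertex -2.926 2.488 -0.259
vertex -3.453 1.783 -1.513
endloop
endfacet
facet normal 0.800 0.113 0.589
outer loop
vertex -2.461 1.923 -0.782
vertex -2.142 2.732 -1.371
vertex -2.926 2.488 -0.259
endloop
endfacet
facet normal 0.304 0.770 -0.560
outer loop
vertex -2.607 3.297 -0.847
vertex -2.142 2.732 -1.371
vertex -3.599 3.157 -1.578
endloop
endfacet
facet normal -0.800 -0.113 -0.589
outer loop
vertex -3.134 2.592 -2.101
vertex -3.453 1.783 -1.513
vertex -3.599 3.157 -1.578
endloop
endfacet
facet normal 0.304 0.770 -0.561
outer loop
vertex -3.599 3.157 -1.578
vertex -2.142 2.732 -1.371
vertex -3.134 2.592 -2.101
endloop
endfacet
facet normal 0.517 -0.627 -0.582
outer loop
vertex -3.134 2.592 -2.101
vertex -2.461 1.923 -0.782
vertex -3.453 1.783 -1.513
endloop
endfacet
facet normal 0.517 -0.628 -0.582
outer loop
vertex -2.142 2.732 -1.371
vertex -2.461 1.923 -0.782
vertex -3.134 2.592 -2.101
endloop
endfacet

endsolid


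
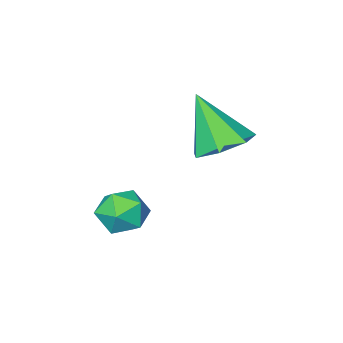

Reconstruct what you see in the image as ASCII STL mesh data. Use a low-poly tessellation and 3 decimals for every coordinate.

solid 
facet normal -0.115 0.503 -0.857
outer loop
vertex -0.595 -1.086 -1.032
vertex -1.024 -0.53 -0.648
vertex -0.233 -0.555 -0.769
endloop
endfacet
facet normal 0.820 -0.572 0.026
outer loop
vertex -0.595 -1.086 -1.032
vertex -0.233 -0.555 -0.769
vertex -0.836 -1.35 0.748
endloop
endfacet
facet normal -0.115 0.503 -0.857
outer loop
vertex -0.233 -0.555 -0.769
vertex -1.024 -0.53 -0.648
vertex -0.467 -0.005 -0.415
endloop
endfacet
facet normal 0.901 0.114 0.418
outer loop
vertex -0.233 -0.555 -0.769
vertex -0.467 -0.005 -0.415
vertex -0.836 -1.35 0.748
endloop
endfacet
facet normal -0.115 0.502 -0.857
outer loop
vertex -0.467 -0.005 -0.415
vertex -1.024 -0.53 -0.648
vertex -1.12 0.149 -0.237
endloop
endfacet
facet normal 0.338 0.561 0.756
outer loop
vertex -0.467 -0.005 -0.415
vertex -1.12 0.149 -0.237
vertex -0.836 -1.35 0.748
endloop
endfacet
facet normal -0.115 0.502 -0.857
outer loop
vertex -1.12 0.149 -0.237
vertex -1.024 -0.53 -0.648
vertex -1.701 -0.209 -0.369
endloop
endfacet
facet normal -0.444 0.432 0.785
outer loop
vertex -1.12 0.149 -0.237
vertex -1.701 -0.209 -0.369
vertex -0.836 -1.35 0.748
endloop
endfacet
facet normal -0.115 0.503 -0.857
outer loop
vertex -1.701 -0.209 -0.369
vertex -1.024 -0.53 -0.648
vertex -1.771 -0.808 -0.711
endloop
endfacet
facet normal -0.857 -0.176 0.484
outer loop
vertex -1.701 -0.209 -0.369
vertex -1.771 -0.808 -0.711
vertex -0.836 -1.35 0.748
endloop
endfacet
facet normal -0.115 0.502 -0.857
outer loop
vertex -1.771 -0.808 -0.711
vertex -1.024 -0.53 -0.648
vertex -1.279 -1.199 -1.006
endloop
endfacet
facet normal -0.590 -0.803 0.080
outer loop
vertex -1.771 -0.808 -0.711
vertex -1.279 -1.199 -1.006
vertex -0.836 -1.35 0.748
endloop
endfacet
facet normal -0.116 0.503 -0.857
outer loop
vertex -1.279 -1.199 -1.006
vertex -1.024 -0.53 -0.648
vertex -0.595 -1.086 -1.032
endloop
endfacet
facet normal 0.157 -0.980 -0.124
outer loop
vertex -1.279 -1.199 -1.006
vertex -0.595 -1.086 -1.032
vertex -0.836 -1.35 0.748
endloop
endfacet
facet normal 0.136 0.938 0.319
outer loop
vertex 1.199 -0.74 -2.634
vertex 1.035 -0.939 -1.979
vertex 1.704 -0.962 -2.197
endloop
endfacet
facet normal 0.557 0.795 -0.240
outer loop
vertex 1.199 -0.74 -2.634
vertex 1.704 -0.962 -2.197
vertex 1.706 -1.167 -2.871
endloop
endfacet
facet normal 0.140 0.602 -0.786
outer loop
vertex 1.199 -0.74 -2.634
vertex 1.706 -1.167 -2.871
vertex 1.038 -1.27 -3.069
endloop
endfacet
facet normal -0.538 0.626 -0.564
outer loop
vertex 1.199 -0.74 -2.634
vertex 1.038 -1.27 -3.069
vertex 0.623 -1.13 -2.518
endloop
endfacet
facet normal -0.540 0.833 0.118
outer loop
vertex 1.199 -0.74 -2.634
vertex 0.623 -1.13 -2.518
vertex 1.035 -0.939 -1.979
endloop
endfacet
facet normal 0.968 0.239 -0.070
outer loop
vertex 1.706 -1.167 -2.871
vertex 1.704 -0.962 -2.197
vertex 1.857 -1.63 -2.362
endloop
endfacet
facet normal 0.288 0.468 0.836
outer loop
vertex 1.704 -0.962 -2.197
vertex 1.035 -0.939 -1.979
vertex 1.442 -1.49 -1.811
endloop
endfacet
facet normal -0.806 0.298 0.511
outer loop
vertex 1.035 -0.939 -1.979
vertex 0.623 -1.13 -2.518
vertex 0.774 -1.593 -2.009
endloop
endfacet
facet normal -0.803 -0.037 -0.595
outer loop
vertex 0.623 -1.13 -2.518
vertex 1.038 -1.27 -3.069
vertex 0.776 -1.798 -2.683
endloop
endfacet
facet normal 0.294 -0.074 -0.953
outer loop
vertex 1.038 -1.27 -3.069
vertex 1.706 -1.167 -2.871
vertex 1.445 -1.821 -2.901
endloop
endfacet
facet normal 0.538 -0.626 0.564
outer loop
vertex 1.281 -2.02 -2.246
vertex 1.857 -1.63 -2.362
vertex 1.442 -1.49 -1.811
endloop
endfacet
facet normal -0.140 -0.602 0.786
outer loop
vertex 1.281 -2.02 -2.246
vertex 1.442 -1.49 -1.811
vertex 0.774 -1.593 -2.009
endloop
endfacet
facet normal -0.557 -0.795 0.240
outer loop
vertex 1.281 -2.02 -2.246
vertex 0.774 -1.593 -2.009
vertex 0.776 -1.798 -2.683
endloop
endfacet
facet normal -0.136 -0.938 -0.319
outer loop
vertex 1.281 -2.02 -2.246
vertex 0.776 -1.798 -2.683
vertex 1.445 -1.821 -2.901
endloop
endfacet
facet normal 0.540 -0.833 -0.118
outer loop
vertex 1.281 -2.02 -2.246
vertex 1.445 -1.821 -2.901
vertex 1.857 -1.63 -2.362
endloop
endfacet
facet normal 0.803 0.037 0.595
outer loop
vertex 1.442 -1.49 -1.811
vertex 1.857 -1.63 -2.362
vertex 1.704 -0.962 -2.197
endloop
endfacet
facet normal -0.294 0.074 0.953
outer loop
vertex 0.774 -1.593 -2.009
vertex 1.442 -1.49 -1.811
vertex 1.035 -0.939 -1.979
endloop
endfacet
facet normal -0.968 -0.239 0.070
outer loop
vertex 0.776 -1.798 -2.683
vertex 0.774 -1.593 -2.009
vertex 0.623 -1.13 -2.518
endloop
endfacet
facet normal -0.288 -0.468 -0.836
outer loop
vertex 1.445 -1.821 -2.901
vertex 0.776 -1.798 -2.683
vertex 1.038 -1.27 -3.069
endloop
endfacet
facet normal 0.806 -0.298 -0.511
outer loop
vertex 1.857 -1.63 -2.362
vertex 1.445 -1.821 -2.901
vertex 1.706 -1.167 -2.871
endloop
endfacet

endsolid


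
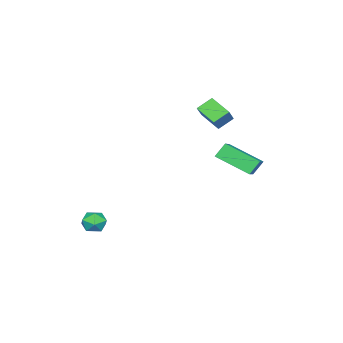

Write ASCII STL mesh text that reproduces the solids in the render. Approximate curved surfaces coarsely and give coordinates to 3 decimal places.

solid 
facet normal -0.538 0.311 0.784
outer loop
vertex -1.932 0.163 0.759
vertex -0.516 0.741 1.501
vertex -2.177 1.832 -0.071
endloop
endfacet
facet normal -0.833 -0.339 -0.437
outer loop
vertex -1.704 1.559 -0.761
vertex -1.932 0.163 0.759
vertex -2.177 1.832 -0.071
endloop
endfacet
facet normal -0.538 0.311 0.784
outer loop
vertex -2.177 1.832 -0.071
vertex -0.516 0.741 1.501
vertex -0.761 2.41 0.671
endloop
endfacet
facet normal -0.131 0.888 -0.441
outer loop
vertex -0.761 2.41 0.671
vertex -1.704 1.559 -0.761
vertex -2.177 1.832 -0.071
endloop
endfacet
facet normal 0.131 -0.888 0.441
outer loop
vertex -1.932 0.163 0.759
vertex -0.043 0.468 0.811
vertex -0.516 0.741 1.501
endloop
endfacet
facet normal -0.833 -0.339 -0.437
outer loop
vertex -1.459 -0.11 0.069
vertex -1.932 0.163 0.759
vertex -1.704 1.559 -0.761
endloop
endfacet
facet normal 0.131 -0.888 0.441
outer loop
vertex -1.459 -0.11 0.069
vertex -0.043 0.468 0.811
vertex -1.932 0.163 0.759
endloop
endfacet
facet normal 0.833 0.339 0.437
outer loop
vertex -0.516 0.741 1.501
vertex -0.043 0.468 0.811
vertex -0.761 2.41 0.671
endloop
endfacet
facet normal -0.131 0.888 -0.441
outer loop
vertex -0.288 2.137 -0.019
vertex -1.704 1.559 -0.761
vertex -0.761 2.41 0.671
endloop
endfacet
facet normal 0.833 0.339 0.437
outer loop
vertex -0.761 2.41 0.671
vertex -0.043 0.468 0.811
vertex -0.288 2.137 -0.019
endloop
endfacet
facet normal 0.538 -0.311 -0.784
outer loop
vertex -0.288 2.137 -0.019
vertex -1.459 -0.11 0.069
vertex -1.704 1.559 -0.761
endloop
endfacet
facet normal 0.538 -0.311 -0.784
outer loop
vertex -0.043 0.468 0.811
vertex -1.459 -0.11 0.069
vertex -0.288 2.137 -0.019
endloop
endfacet
facet normal -0.694 -0.158 -0.703
outer loop
vertex -1.149 -0.873 2.724
vertex -1.773 -0.437 3.242
vertex -0.849 0.192 2.188
endloop
endfacet
facet normal 0.677 -0.474 -0.563
outer loop
vertex -0.127 0.357 2.918
vertex -1.149 -0.873 2.724
vertex -0.849 0.192 2.188
endloop
endfacet
facet normal -0.694 -0.158 -0.703
outer loop
vertex -0.849 0.192 2.188
vertex -1.773 -0.437 3.242
vertex -1.472 0.629 2.705
endloop
endfacet
facet normal 0.244 0.866 -0.437
outer loop
vertex -1.472 0.629 2.705
vertex -0.127 0.357 2.918
vertex -0.849 0.192 2.188
endloop
endfacet
facet normal -0.243 -0.866 0.436
outer loop
vertex -1.149 -0.873 2.724
vertex -1.051 -0.272 3.972
vertex -1.773 -0.437 3.242
endloop
endfacet
facet normal 0.678 -0.474 -0.562
outer loop
vertex -0.428 -0.709 3.455
vertex -1.149 -0.873 2.724
vertex -0.127 0.357 2.918
endloop
endfacet
facet normal -0.245 -0.866 0.436
outer loop
vertex -0.428 -0.709 3.455
vertex -1.051 -0.272 3.972
vertex -1.149 -0.873 2.724
endloop
endfacet
facet normal -0.677 0.475 0.562
outer loop
vertex -1.773 -0.437 3.242
vertex -1.051 -0.272 3.972
vertex -1.472 0.629 2.705
endloop
endfacet
facet normal 0.244 0.867 -0.435
outer loop
vertex -0.751 0.793 3.436
vertex -0.127 0.357 2.918
vertex -1.472 0.629 2.705
endloop
endfacet
facet normal -0.678 0.474 0.562
outer loop
vertex -1.472 0.629 2.705
vertex -1.051 -0.272 3.972
vertex -0.751 0.793 3.436
endloop
endfacet
facet normal 0.694 0.158 0.703
outer loop
vertex -0.751 0.793 3.436
vertex -0.428 -0.709 3.455
vertex -0.127 0.357 2.918
endloop
endfacet
facet normal 0.694 0.158 0.703
outer loop
vertex -1.051 -0.272 3.972
vertex -0.428 -0.709 3.455
vertex -0.751 0.793 3.436
endloop
endfacet
facet normal -0.369 -0.183 0.911
outer loop
vertex 2.959 -3.723 -2.643
vertex 3.351 -4.281 -2.596
vertex 3.588 -3.678 -2.379
endloop
endfacet
facet normal -0.362 0.518 0.775
outer loop
vertex 2.959 -3.723 -2.643
vertex 3.588 -3.678 -2.379
vertex 3.362 -3.196 -2.807
endloop
endfacet
facet normal -0.751 0.633 0.187
outer loop
vertex 2.959 -3.723 -2.643
vertex 3.362 -3.196 -2.807
vertex 2.985 -3.501 -3.289
endloop
endfacet
facet normal -0.999 0.003 -0.039
outer loop
vertex 2.959 -3.723 -2.643
vertex 2.985 -3.501 -3.289
vertex 2.978 -4.171 -3.158
endloop
endfacet
facet normal -0.763 -0.502 0.408
outer loop
vertex 2.959 -3.723 -2.643
vertex 2.978 -4.171 -3.158
vertex 3.351 -4.281 -2.596
endloop
endfacet
facet normal 0.312 0.708 0.633
outer loop
vertex 3.362 -3.196 -2.807
vertex 3.588 -3.678 -2.379
vertex 4.002 -3.429 -2.862
endloop
endfacet
facet normal 0.299 -0.425 0.854
outer loop
vertex 3.588 -3.678 -2.379
vertex 3.351 -4.281 -2.596
vertex 3.995 -4.099 -2.731
endloop
endfacet
facet normal -0.339 -0.940 0.041
outer loop
vertex 3.351 -4.281 -2.596
vertex 2.978 -4.171 -3.158
vertex 3.618 -4.404 -3.213
endloop
endfacet
facet normal -0.720 -0.126 -0.682
outer loop
vertex 2.978 -4.171 -3.158
vertex 2.985 -3.501 -3.289
vertex 3.392 -3.922 -3.641
endloop
endfacet
facet normal -0.319 0.894 -0.316
outer loop
vertex 2.985 -3.501 -3.289
vertex 3.362 -3.196 -2.807
vertex 3.629 -3.319 -3.424
endloop
endfacet
facet normal 0.999 -0.003 0.039
outer loop
vertex 4.021 -3.877 -3.377
vertex 4.002 -3.429 -2.862
vertex 3.995 -4.099 -2.731
endloop
endfacet
facet normal 0.751 -0.633 -0.187
outer loop
vertex 4.021 -3.877 -3.377
vertex 3.995 -4.099 -2.731
vertex 3.618 -4.404 -3.213
endloop
endfacet
facet normal 0.362 -0.518 -0.775
outer loop
vertex 4.021 -3.877 -3.377
vertex 3.618 -4.404 -3.213
vertex 3.392 -3.922 -3.641
endloop
endfacet
facet normal 0.369 0.183 -0.911
outer loop
vertex 4.021 -3.877 -3.377
vertex 3.392 -3.922 -3.641
vertex 3.629 -3.319 -3.424
endloop
endfacet
facet normal 0.763 0.502 -0.408
outer loop
vertex 4.021 -3.877 -3.377
vertex 3.629 -3.319 -3.424
vertex 4.002 -3.429 -2.862
endloop
endfacet
facet normal 0.720 0.126 0.682
outer loop
vertex 3.995 -4.099 -2.731
vertex 4.002 -3.429 -2.862
vertex 3.588 -3.678 -2.379
endloop
endfacet
facet normal 0.319 -0.894 0.316
outer loop
vertex 3.618 -4.404 -3.213
vertex 3.995 -4.099 -2.731
vertex 3.351 -4.281 -2.596
endloop
endfacet
facet normal -0.312 -0.708 -0.633
outer loop
vertex 3.392 -3.922 -3.641
vertex 3.618 -4.404 -3.213
vertex 2.978 -4.171 -3.158
endloop
endfacet
facet normal -0.299 0.425 -0.854
outer loop
vertex 3.629 -3.319 -3.424
vertex 3.392 -3.922 -3.641
vertex 2.985 -3.501 -3.289
endloop
endfacet
facet normal 0.339 0.940 -0.041
outer loop
vertex 4.002 -3.429 -2.862
vertex 3.629 -3.319 -3.424
vertex 3.362 -3.196 -2.807
endloop
endfacet

endsolid


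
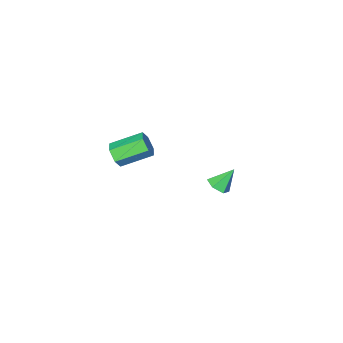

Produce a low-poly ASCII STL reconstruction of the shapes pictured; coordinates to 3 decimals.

solid 
facet normal 0.556 -0.223 -0.800
outer loop
vertex -2.765 -1.496 -2.923
vertex -3.143 -1.065 -3.306
vertex -2.581 -0.833 -2.98
endloop
endfacet
facet normal 0.503 -0.066 0.862
outer loop
vertex -2.765 -1.496 -2.923
vertex -2.581 -0.833 -2.98
vertex -3.917 -0.755 -2.194
endloop
endfacet
facet normal 0.556 -0.224 -0.800
outer loop
vertex -2.581 -0.833 -2.98
vertex -3.143 -1.065 -3.306
vertex -2.96 -0.402 -3.364
endloop
endfacet
facet normal 0.353 0.776 0.523
outer loop
vertex -2.581 -0.833 -2.98
vertex -2.96 -0.402 -3.364
vertex -3.917 -0.755 -2.194
endloop
endfacet
facet normal 0.556 -0.224 -0.800
outer loop
vertex -2.96 -0.402 -3.364
vertex -3.143 -1.065 -3.306
vertex -3.522 -0.634 -3.69
endloop
endfacet
facet normal -0.370 0.929 -0.023
outer loop
vertex -2.96 -0.402 -3.364
vertex -3.522 -0.634 -3.69
vertex -3.917 -0.755 -2.194
endloop
endfacet
facet normal 0.556 -0.224 -0.800
outer loop
vertex -3.522 -0.634 -3.69
vertex -3.143 -1.065 -3.306
vertex -3.706 -1.297 -3.632
endloop
endfacet
facet normal -0.943 0.242 -0.229
outer loop
vertex -3.522 -0.634 -3.69
vertex -3.706 -1.297 -3.632
vertex -3.917 -0.755 -2.194
endloop
endfacet
facet normal 0.556 -0.223 -0.801
outer loop
vertex -3.706 -1.297 -3.632
vertex -3.143 -1.065 -3.306
vertex -3.327 -1.728 -3.249
endloop
endfacet
facet normal -0.793 -0.600 0.110
outer loop
vertex -3.706 -1.297 -3.632
vertex -3.327 -1.728 -3.249
vertex -3.917 -0.755 -2.194
endloop
endfacet
facet normal 0.556 -0.223 -0.800
outer loop
vertex -3.327 -1.728 -3.249
vertex -3.143 -1.065 -3.306
vertex -2.765 -1.496 -2.923
endloop
endfacet
facet normal -0.069 -0.752 0.655
outer loop
vertex -3.327 -1.728 -3.249
vertex -2.765 -1.496 -2.923
vertex -3.917 -0.755 -2.194
endloop
endfacet
facet normal 0.773 -0.480 -0.414
outer loop
vertex 4.073 -0.23 3.774
vertex 3.708 -0.306 3.181
vertex 4.11 0.26 3.275
endloop
endfacet
facet normal 0.633 0.528 0.566
outer loop
vertex 4.073 -0.23 3.774
vertex 4.11 0.26 3.275
vertex 2.737 0.602 4.491
endloop
endfacet
facet normal 0.633 0.529 0.565
outer loop
vertex 2.737 0.602 4.491
vertex 4.11 0.26 3.275
vertex 2.774 1.091 3.992
endloop
endfacet
facet normal -0.772 0.481 0.414
outer loop
vertex 2.737 0.602 4.491
vertex 2.774 1.091 3.992
vertex 2.372 0.526 3.899
endloop
endfacet
facet normal 0.773 -0.480 -0.414
outer loop
vertex 4.11 0.26 3.275
vertex 3.708 -0.306 3.181
vertex 3.745 0.184 2.682
endloop
endfacet
facet normal 0.362 0.870 -0.334
outer loop
vertex 4.11 0.26 3.275
vertex 3.745 0.184 2.682
vertex 2.774 1.091 3.992
endloop
endfacet
facet normal 0.361 0.870 -0.335
outer loop
vertex 2.774 1.091 3.992
vertex 3.745 0.184 2.682
vertex 2.409 1.015 3.4
endloop
endfacet
facet normal -0.772 0.481 0.414
outer loop
vertex 2.774 1.091 3.992
vertex 2.409 1.015 3.4
vertex 2.372 0.526 3.899
endloop
endfacet
facet normal 0.773 -0.481 -0.415
outer loop
vertex 3.745 0.184 2.682
vertex 3.708 -0.306 3.181
vertex 3.343 -0.382 2.589
endloop
endfacet
facet normal -0.272 0.341 -0.900
outer loop
vertex 3.745 0.184 2.682
vertex 3.343 -0.382 2.589
vertex 2.409 1.015 3.4
endloop
endfacet
facet normal -0.270 0.342 -0.900
outer loop
vertex 2.409 1.015 3.4
vertex 3.343 -0.382 2.589
vertex 2.007 0.45 3.306
endloop
endfacet
facet normal -0.773 0.481 0.414
outer loop
vertex 2.409 1.015 3.4
vertex 2.007 0.45 3.306
vertex 2.372 0.526 3.899
endloop
endfacet
facet normal 0.772 -0.481 -0.414
outer loop
vertex 3.343 -0.382 2.589
vertex 3.708 -0.306 3.181
vertex 3.306 -0.871 3.088
endloop
endfacet
facet normal -0.633 -0.529 -0.565
outer loop
vertex 3.343 -0.382 2.589
vertex 3.306 -0.871 3.088
vertex 2.007 0.45 3.306
endloop
endfacet
facet normal -0.633 -0.529 -0.566
outer loop
vertex 2.007 0.45 3.306
vertex 3.306 -0.871 3.088
vertex 1.97 -0.04 3.805
endloop
endfacet
facet normal -0.773 0.480 0.414
outer loop
vertex 2.007 0.45 3.306
vertex 1.97 -0.04 3.805
vertex 2.372 0.526 3.899
endloop
endfacet
facet normal 0.772 -0.481 -0.414
outer loop
vertex 3.306 -0.871 3.088
vertex 3.708 -0.306 3.181
vertex 3.671 -0.795 3.68
endloop
endfacet
facet normal -0.362 -0.870 0.335
outer loop
vertex 3.306 -0.871 3.088
vertex 3.671 -0.795 3.68
vertex 1.97 -0.04 3.805
endloop
endfacet
facet normal -0.362 -0.870 0.334
outer loop
vertex 1.97 -0.04 3.805
vertex 3.671 -0.795 3.68
vertex 2.335 0.036 4.398
endloop
endfacet
facet normal -0.773 0.480 0.414
outer loop
vertex 1.97 -0.04 3.805
vertex 2.335 0.036 4.398
vertex 2.372 0.526 3.899
endloop
endfacet
facet normal 0.773 -0.481 -0.414
outer loop
vertex 3.671 -0.795 3.68
vertex 3.708 -0.306 3.181
vertex 4.073 -0.23 3.774
endloop
endfacet
facet normal 0.271 -0.342 0.900
outer loop
vertex 3.671 -0.795 3.68
vertex 4.073 -0.23 3.774
vertex 2.335 0.036 4.398
endloop
endfacet
facet normal 0.271 -0.340 0.900
outer loop
vertex 2.335 0.036 4.398
vertex 4.073 -0.23 3.774
vertex 2.737 0.602 4.491
endloop
endfacet
facet normal -0.773 0.481 0.415
outer loop
vertex 2.335 0.036 4.398
vertex 2.737 0.602 4.491
vertex 2.372 0.526 3.899
endloop
endfacet

endsolid


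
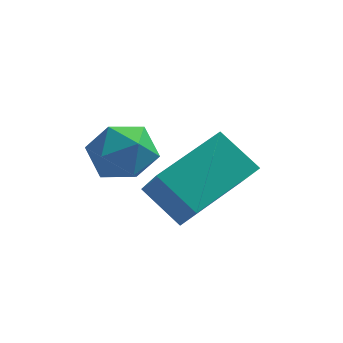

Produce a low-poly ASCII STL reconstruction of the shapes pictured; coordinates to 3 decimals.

solid 
facet normal -0.760 0.356 0.543
outer loop
vertex 0.828 -1.005 2.051
vertex 0.373 -1.733 1.892
vertex 0.894 -1.687 2.591
endloop
endfacet
facet normal -0.137 0.607 0.783
outer loop
vertex 0.828 -1.005 2.051
vertex 0.894 -1.687 2.591
vertex 1.607 -1.237 2.367
endloop
endfacet
facet normal 0.184 0.952 0.246
outer loop
vertex 0.828 -1.005 2.051
vertex 1.607 -1.237 2.367
vertex 1.528 -1.005 1.529
endloop
endfacet
facet normal -0.243 0.914 -0.325
outer loop
vertex 0.828 -1.005 2.051
vertex 1.528 -1.005 1.529
vertex 0.765 -1.312 1.236
endloop
endfacet
facet normal -0.825 0.547 -0.142
outer loop
vertex 0.828 -1.005 2.051
vertex 0.765 -1.312 1.236
vertex 0.373 -1.733 1.892
endloop
endfacet
facet normal 0.271 0.050 0.961
outer loop
vertex 1.607 -1.237 2.367
vertex 0.894 -1.687 2.591
vertex 1.635 -2.108 2.404
endloop
endfacet
facet normal -0.738 -0.356 0.573
outer loop
vertex 0.894 -1.687 2.591
vertex 0.373 -1.733 1.892
vertex 0.872 -2.415 2.111
endloop
endfacet
facet normal -0.843 -0.050 -0.536
outer loop
vertex 0.373 -1.733 1.892
vertex 0.765 -1.312 1.236
vertex 0.793 -2.183 1.273
endloop
endfacet
facet normal 0.100 0.546 -0.832
outer loop
vertex 0.765 -1.312 1.236
vertex 1.528 -1.005 1.529
vertex 1.506 -1.733 1.049
endloop
endfacet
facet normal 0.789 0.607 0.094
outer loop
vertex 1.528 -1.005 1.529
vertex 1.607 -1.237 2.367
vertex 2.027 -1.687 1.748
endloop
endfacet
facet normal 0.243 -0.914 0.325
outer loop
vertex 1.572 -2.415 1.589
vertex 1.635 -2.108 2.404
vertex 0.872 -2.415 2.111
endloop
endfacet
facet normal -0.184 -0.952 -0.246
outer loop
vertex 1.572 -2.415 1.589
vertex 0.872 -2.415 2.111
vertex 0.793 -2.183 1.273
endloop
endfacet
facet normal 0.137 -0.607 -0.783
outer loop
vertex 1.572 -2.415 1.589
vertex 0.793 -2.183 1.273
vertex 1.506 -1.733 1.049
endloop
endfacet
facet normal 0.760 -0.356 -0.543
outer loop
vertex 1.572 -2.415 1.589
vertex 1.506 -1.733 1.049
vertex 2.027 -1.687 1.748
endloop
endfacet
facet normal 0.825 -0.547 0.142
outer loop
vertex 1.572 -2.415 1.589
vertex 2.027 -1.687 1.748
vertex 1.635 -2.108 2.404
endloop
endfacet
facet normal -0.100 -0.546 0.832
outer loop
vertex 0.872 -2.415 2.111
vertex 1.635 -2.108 2.404
vertex 0.894 -1.687 2.591
endloop
endfacet
facet normal -0.789 -0.607 -0.094
outer loop
vertex 0.793 -2.183 1.273
vertex 0.872 -2.415 2.111
vertex 0.373 -1.733 1.892
endloop
endfacet
facet normal -0.271 -0.050 -0.961
outer loop
vertex 1.506 -1.733 1.049
vertex 0.793 -2.183 1.273
vertex 0.765 -1.312 1.236
endloop
endfacet
facet normal 0.738 0.356 -0.573
outer loop
vertex 2.027 -1.687 1.748
vertex 1.506 -1.733 1.049
vertex 1.528 -1.005 1.529
endloop
endfacet
facet normal 0.843 0.050 0.536
outer loop
vertex 1.635 -2.108 2.404
vertex 2.027 -1.687 1.748
vertex 1.607 -1.237 2.367
endloop
endfacet
facet normal -0.618 -0.718 -0.320
outer loop
vertex 2.912 -2.179 0.316
vertex 1.945 -1.702 1.111
vertex 2.397 -1.193 -0.902
endloop
endfacet
facet normal 0.722 -0.356 -0.594
outer loop
vertex 3.615 0.222 -0.271
vertex 2.912 -2.179 0.316
vertex 2.397 -1.193 -0.902
endloop
endfacet
facet normal -0.618 -0.718 -0.320
outer loop
vertex 2.397 -1.193 -0.902
vertex 1.945 -1.702 1.111
vertex 1.43 -0.715 -0.107
endloop
endfacet
facet normal -0.312 0.598 -0.739
outer loop
vertex 1.43 -0.715 -0.107
vertex 3.615 0.222 -0.271
vertex 2.397 -1.193 -0.902
endloop
endfacet
facet normal 0.312 -0.598 0.738
outer loop
vertex 2.912 -2.179 0.316
vertex 3.163 -0.287 1.742
vertex 1.945 -1.702 1.111
endloop
endfacet
facet normal 0.721 -0.356 -0.594
outer loop
vertex 4.13 -0.765 0.947
vertex 2.912 -2.179 0.316
vertex 3.615 0.222 -0.271
endloop
endfacet
facet normal 0.312 -0.598 0.739
outer loop
vertex 4.13 -0.765 0.947
vertex 3.163 -0.287 1.742
vertex 2.912 -2.179 0.316
endloop
endfacet
facet normal -0.721 0.356 0.594
outer loop
vertex 1.945 -1.702 1.111
vertex 3.163 -0.287 1.742
vertex 1.43 -0.715 -0.107
endloop
endfacet
facet normal -0.312 0.598 -0.738
outer loop
vertex 2.648 0.699 0.524
vertex 3.615 0.222 -0.271
vertex 1.43 -0.715 -0.107
endloop
endfacet
facet normal -0.721 0.357 0.594
outer loop
vertex 1.43 -0.715 -0.107
vertex 3.163 -0.287 1.742
vertex 2.648 0.699 0.524
endloop
endfacet
facet normal 0.618 0.718 0.321
outer loop
vertex 2.648 0.699 0.524
vertex 4.13 -0.765 0.947
vertex 3.615 0.222 -0.271
endloop
endfacet
facet normal 0.618 0.718 0.320
outer loop
vertex 3.163 -0.287 1.742
vertex 4.13 -0.765 0.947
vertex 2.648 0.699 0.524
endloop
endfacet

endsolid


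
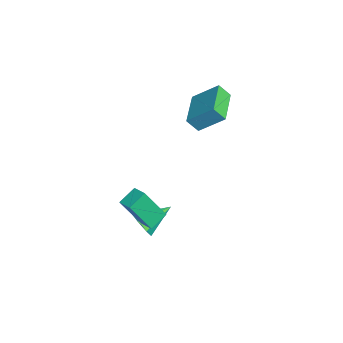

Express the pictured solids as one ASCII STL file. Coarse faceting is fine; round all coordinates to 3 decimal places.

solid 
facet normal 0.228 -0.858 -0.461
outer loop
vertex 2.971 -2.063 -3.009
vertex 2.552 -1.824 -3.66
vertex 3.335 -1.706 -3.493
endloop
endfacet
facet normal 0.677 0.249 0.693
outer loop
vertex 2.971 -2.063 -3.009
vertex 3.335 -1.706 -3.493
vertex 2.148 -0.296 -2.84
endloop
endfacet
facet normal 0.227 -0.858 -0.460
outer loop
vertex 3.335 -1.706 -3.493
vertex 2.552 -1.824 -3.66
vertex 3.11 -1.439 -4.103
endloop
endfacet
facet normal 0.765 0.644 -0.000
outer loop
vertex 3.335 -1.706 -3.493
vertex 3.11 -1.439 -4.103
vertex 2.148 -0.296 -2.84
endloop
endfacet
facet normal 0.226 -0.858 -0.461
outer loop
vertex 3.11 -1.439 -4.103
vertex 2.552 -1.824 -3.66
vertex 2.464 -1.461 -4.379
endloop
endfacet
facet normal 0.213 0.800 -0.562
outer loop
vertex 3.11 -1.439 -4.103
vertex 2.464 -1.461 -4.379
vertex 2.148 -0.296 -2.84
endloop
endfacet
facet normal 0.226 -0.858 -0.461
outer loop
vertex 2.464 -1.461 -4.379
vertex 2.552 -1.824 -3.66
vertex 1.884 -1.756 -4.114
endloop
endfacet
facet normal -0.564 0.598 -0.569
outer loop
vertex 2.464 -1.461 -4.379
vertex 1.884 -1.756 -4.114
vertex 2.148 -0.296 -2.84
endloop
endfacet
facet normal 0.226 -0.858 -0.462
outer loop
vertex 1.884 -1.756 -4.114
vertex 2.552 -1.824 -3.66
vertex 1.807 -2.103 -3.507
endloop
endfacet
facet normal -0.981 0.191 -0.015
outer loop
vertex 1.884 -1.756 -4.114
vertex 1.807 -2.103 -3.507
vertex 2.148 -0.296 -2.84
endloop
endfacet
facet normal 0.227 -0.858 -0.460
outer loop
vertex 1.807 -2.103 -3.507
vertex 2.552 -1.824 -3.66
vertex 2.29 -2.239 -3.015
endloop
endfacet
facet normal -0.725 -0.114 0.680
outer loop
vertex 1.807 -2.103 -3.507
vertex 2.29 -2.239 -3.015
vertex 2.148 -0.296 -2.84
endloop
endfacet
facet normal 0.226 -0.858 -0.461
outer loop
vertex 2.29 -2.239 -3.015
vertex 2.552 -1.824 -3.66
vertex 2.971 -2.063 -3.009
endloop
endfacet
facet normal 0.014 -0.089 0.996
outer loop
vertex 2.29 -2.239 -3.015
vertex 2.971 -2.063 -3.009
vertex 2.148 -0.296 -2.84
endloop
endfacet
facet normal -0.498 0.745 0.444
outer loop
vertex 3.005 -2.212 -0.324
vertex 3.724 -1.835 -0.149
vertex 2.908 -1.145 -2.223
endloop
endfacet
facet normal -0.866 -0.453 -0.211
outer loop
vertex 3.456 -1.965 -2.711
vertex 3.005 -2.212 -0.324
vertex 2.908 -1.145 -2.223
endloop
endfacet
facet normal -0.498 0.745 0.444
outer loop
vertex 2.908 -1.145 -2.223
vertex 3.724 -1.835 -0.149
vertex 3.627 -0.769 -2.048
endloop
endfacet
facet normal -0.044 0.489 -0.871
outer loop
vertex 3.627 -0.769 -2.048
vertex 3.456 -1.965 -2.711
vertex 2.908 -1.145 -2.223
endloop
endfacet
facet normal 0.044 -0.489 0.871
outer loop
vertex 3.005 -2.212 -0.324
vertex 4.272 -2.655 -0.637
vertex 3.724 -1.835 -0.149
endloop
endfacet
facet normal -0.866 -0.454 -0.211
outer loop
vertex 3.553 -3.031 -0.812
vertex 3.005 -2.212 -0.324
vertex 3.456 -1.965 -2.711
endloop
endfacet
facet normal 0.044 -0.489 0.871
outer loop
vertex 3.553 -3.031 -0.812
vertex 4.272 -2.655 -0.637
vertex 3.005 -2.212 -0.324
endloop
endfacet
facet normal 0.866 0.454 0.210
outer loop
vertex 3.724 -1.835 -0.149
vertex 4.272 -2.655 -0.637
vertex 3.627 -0.769 -2.048
endloop
endfacet
facet normal -0.045 0.489 -0.871
outer loop
vertex 4.175 -1.588 -2.536
vertex 3.456 -1.965 -2.711
vertex 3.627 -0.769 -2.048
endloop
endfacet
facet normal 0.866 0.454 0.211
outer loop
vertex 3.627 -0.769 -2.048
vertex 4.272 -2.655 -0.637
vertex 4.175 -1.588 -2.536
endloop
endfacet
facet normal 0.498 -0.745 -0.444
outer loop
vertex 4.175 -1.588 -2.536
vertex 3.553 -3.031 -0.812
vertex 3.456 -1.965 -2.711
endloop
endfacet
facet normal 0.498 -0.745 -0.444
outer loop
vertex 4.272 -2.655 -0.637
vertex 3.553 -3.031 -0.812
vertex 4.175 -1.588 -2.536
endloop
endfacet
facet normal -0.949 0.309 0.065
outer loop
vertex -1.133 1.354 2.729
vertex -0.655 2.596 3.819
vertex -0.996 1.924 2.02
endloop
endfacet
facet normal -0.278 -0.722 -0.634
outer loop
vertex 1.035 1.264 1.881
vertex -1.133 1.354 2.729
vertex -0.996 1.924 2.02
endloop
endfacet
facet normal -0.949 0.309 0.065
outer loop
vertex -0.996 1.924 2.02
vertex -0.655 2.596 3.819
vertex -0.518 3.166 3.11
endloop
endfacet
facet normal 0.149 0.619 -0.771
outer loop
vertex -0.518 3.166 3.11
vertex 1.035 1.264 1.881
vertex -0.996 1.924 2.02
endloop
endfacet
facet normal -0.149 -0.619 0.771
outer loop
vertex -1.133 1.354 2.729
vertex 1.376 1.936 3.68
vertex -0.655 2.596 3.819
endloop
endfacet
facet normal -0.278 -0.722 -0.634
outer loop
vertex 0.898 0.694 2.59
vertex -1.133 1.354 2.729
vertex 1.035 1.264 1.881
endloop
endfacet
facet normal -0.149 -0.619 0.771
outer loop
vertex 0.898 0.694 2.59
vertex 1.376 1.936 3.68
vertex -1.133 1.354 2.729
endloop
endfacet
facet normal 0.278 0.722 0.634
outer loop
vertex -0.655 2.596 3.819
vertex 1.376 1.936 3.68
vertex -0.518 3.166 3.11
endloop
endfacet
facet normal 0.149 0.619 -0.771
outer loop
vertex 1.513 2.506 2.971
vertex 1.035 1.264 1.881
vertex -0.518 3.166 3.11
endloop
endfacet
facet normal 0.278 0.722 0.634
outer loop
vertex -0.518 3.166 3.11
vertex 1.376 1.936 3.68
vertex 1.513 2.506 2.971
endloop
endfacet
facet normal 0.949 -0.309 -0.065
outer loop
vertex 1.513 2.506 2.971
vertex 0.898 0.694 2.59
vertex 1.035 1.264 1.881
endloop
endfacet
facet normal 0.949 -0.309 -0.065
outer loop
vertex 1.376 1.936 3.68
vertex 0.898 0.694 2.59
vertex 1.513 2.506 2.971
endloop
endfacet

endsolid
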